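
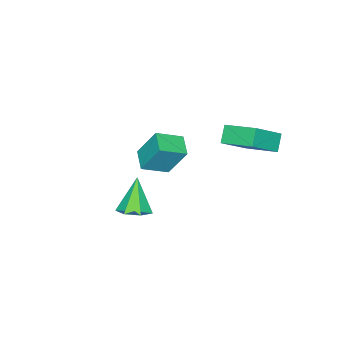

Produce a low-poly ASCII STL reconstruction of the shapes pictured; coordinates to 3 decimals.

solid 
facet normal 0.413 0.239 -0.879
outer loop
vertex 3.567 0.183 -0.462
vertex 2.686 0.143 -0.887
vertex 3.128 0.911 -0.47
endloop
endfacet
facet normal 0.533 0.330 0.779
outer loop
vertex 3.567 0.183 -0.462
vertex 3.128 0.911 -0.47
vertex 1.814 -0.363 0.967
endloop
endfacet
facet normal 0.412 0.240 -0.879
outer loop
vertex 3.128 0.911 -0.47
vertex 2.686 0.143 -0.887
vertex 2.355 1.06 -0.792
endloop
endfacet
facet normal -0.101 0.788 0.607
outer loop
vertex 3.128 0.911 -0.47
vertex 2.355 1.06 -0.792
vertex 1.814 -0.363 0.967
endloop
endfacet
facet normal 0.413 0.240 -0.879
outer loop
vertex 2.355 1.06 -0.792
vertex 2.686 0.143 -0.887
vertex 1.831 0.518 -1.186
endloop
endfacet
facet normal -0.778 0.583 0.233
outer loop
vertex 2.355 1.06 -0.792
vertex 1.831 0.518 -1.186
vertex 1.814 -0.363 0.967
endloop
endfacet
facet normal 0.413 0.240 -0.879
outer loop
vertex 1.831 0.518 -1.186
vertex 2.686 0.143 -0.887
vertex 1.951 -0.306 -1.355
endloop
endfacet
facet normal -0.989 -0.131 -0.062
outer loop
vertex 1.831 0.518 -1.186
vertex 1.951 -0.306 -1.355
vertex 1.814 -0.363 0.967
endloop
endfacet
facet normal 0.414 0.239 -0.879
outer loop
vertex 1.951 -0.306 -1.355
vertex 2.686 0.143 -0.887
vertex 2.623 -0.793 -1.171
endloop
endfacet
facet normal -0.576 -0.816 -0.054
outer loop
vertex 1.951 -0.306 -1.355
vertex 2.623 -0.793 -1.171
vertex 1.814 -0.363 0.967
endloop
endfacet
facet normal 0.412 0.239 -0.879
outer loop
vertex 2.623 -0.793 -1.171
vertex 2.686 0.143 -0.887
vertex 3.343 -0.575 -0.774
endloop
endfacet
facet normal 0.152 -0.956 0.250
outer loop
vertex 2.623 -0.793 -1.171
vertex 3.343 -0.575 -0.774
vertex 1.814 -0.363 0.967
endloop
endfacet
facet normal 0.413 0.240 -0.879
outer loop
vertex 3.343 -0.575 -0.774
vertex 2.686 0.143 -0.887
vertex 3.567 0.183 -0.462
endloop
endfacet
facet normal 0.645 -0.446 0.621
outer loop
vertex 3.343 -0.575 -0.774
vertex 3.567 0.183 -0.462
vertex 1.814 -0.363 0.967
endloop
endfacet
facet normal -0.648 -0.712 0.272
outer loop
vertex -2.678 -2.745 0.232
vertex -3.94 -1.861 -0.462
vertex -2.349 -3.772 -1.674
endloop
endfacet
facet normal 0.746 -0.524 0.411
outer loop
vertex -1.48 -2.819 -2.038
vertex -2.678 -2.745 0.232
vertex -2.349 -3.772 -1.674
endloop
endfacet
facet normal -0.648 -0.712 0.272
outer loop
vertex -2.349 -3.772 -1.674
vertex -3.94 -1.861 -0.462
vertex -3.611 -2.888 -2.368
endloop
endfacet
facet normal 0.150 -0.469 -0.870
outer loop
vertex -3.611 -2.888 -2.368
vertex -1.48 -2.819 -2.038
vertex -2.349 -3.772 -1.674
endloop
endfacet
facet normal -0.150 0.469 0.870
outer loop
vertex -2.678 -2.745 0.232
vertex -3.071 -0.908 -0.826
vertex -3.94 -1.861 -0.462
endloop
endfacet
facet normal 0.746 -0.524 0.411
outer loop
vertex -1.809 -1.792 -0.132
vertex -2.678 -2.745 0.232
vertex -1.48 -2.819 -2.038
endloop
endfacet
facet normal -0.150 0.469 0.870
outer loop
vertex -1.809 -1.792 -0.132
vertex -3.071 -0.908 -0.826
vertex -2.678 -2.745 0.232
endloop
endfacet
facet normal -0.746 0.524 -0.411
outer loop
vertex -3.94 -1.861 -0.462
vertex -3.071 -0.908 -0.826
vertex -3.611 -2.888 -2.368
endloop
endfacet
facet normal 0.150 -0.469 -0.870
outer loop
vertex -2.742 -1.935 -2.732
vertex -1.48 -2.819 -2.038
vertex -3.611 -2.888 -2.368
endloop
endfacet
facet normal -0.746 0.524 -0.411
outer loop
vertex -3.611 -2.888 -2.368
vertex -3.071 -0.908 -0.826
vertex -2.742 -1.935 -2.732
endloop
endfacet
facet normal 0.648 0.712 -0.272
outer loop
vertex -2.742 -1.935 -2.732
vertex -1.809 -1.792 -0.132
vertex -1.48 -2.819 -2.038
endloop
endfacet
facet normal 0.648 0.712 -0.272
outer loop
vertex -3.071 -0.908 -0.826
vertex -1.809 -1.792 -0.132
vertex -2.742 -1.935 -2.732
endloop
endfacet
facet normal -0.648 -0.276 0.710
outer loop
vertex -3.487 1.21 2.461
vertex -3.516 3.204 3.209
vertex -5.116 1.677 1.154
endloop
endfacet
facet normal 0.013 -0.936 -0.351
outer loop
vertex -4.364 1.996 0.331
vertex -3.487 1.21 2.461
vertex -5.116 1.677 1.154
endloop
endfacet
facet normal -0.648 -0.276 0.710
outer loop
vertex -5.116 1.677 1.154
vertex -3.516 3.204 3.209
vertex -5.145 3.671 1.902
endloop
endfacet
facet normal -0.761 0.218 -0.611
outer loop
vertex -5.145 3.671 1.902
vertex -4.364 1.996 0.331
vertex -5.116 1.677 1.154
endloop
endfacet
facet normal 0.761 -0.218 0.611
outer loop
vertex -3.487 1.21 2.461
vertex -2.764 3.523 2.386
vertex -3.516 3.204 3.209
endloop
endfacet
facet normal 0.013 -0.936 -0.351
outer loop
vertex -2.735 1.529 1.638
vertex -3.487 1.21 2.461
vertex -4.364 1.996 0.331
endloop
endfacet
facet normal 0.761 -0.218 0.611
outer loop
vertex -2.735 1.529 1.638
vertex -2.764 3.523 2.386
vertex -3.487 1.21 2.461
endloop
endfacet
facet normal -0.013 0.936 0.351
outer loop
vertex -3.516 3.204 3.209
vertex -2.764 3.523 2.386
vertex -5.145 3.671 1.902
endloop
endfacet
facet normal -0.761 0.218 -0.611
outer loop
vertex -4.393 3.99 1.079
vertex -4.364 1.996 0.331
vertex -5.145 3.671 1.902
endloop
endfacet
facet normal -0.013 0.936 0.351
outer loop
vertex -5.145 3.671 1.902
vertex -2.764 3.523 2.386
vertex -4.393 3.99 1.079
endloop
endfacet
facet normal 0.648 0.276 -0.710
outer loop
vertex -4.393 3.99 1.079
vertex -2.735 1.529 1.638
vertex -4.364 1.996 0.331
endloop
endfacet
facet normal 0.648 0.276 -0.710
outer loop
vertex -2.764 3.523 2.386
vertex -2.735 1.529 1.638
vertex -4.393 3.99 1.079
endloop
endfacet

endsolid


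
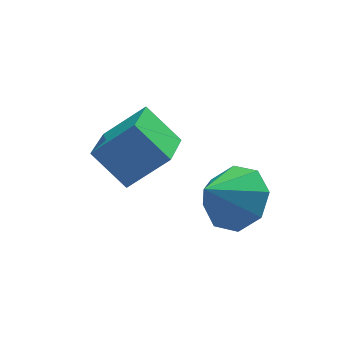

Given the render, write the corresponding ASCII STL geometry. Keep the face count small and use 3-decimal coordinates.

solid 
facet normal -0.535 0.525 0.662
outer loop
vertex -2.84 -1.309 0.688
vertex -2.246 -0.082 0.195
vertex -3.905 -1.18 -0.274
endloop
endfacet
facet normal -0.410 -0.846 0.340
outer loop
vertex -3.194 -1.878 -1.155
vertex -2.84 -1.309 0.688
vertex -3.905 -1.18 -0.274
endloop
endfacet
facet normal -0.535 0.525 0.662
outer loop
vertex -3.905 -1.18 -0.274
vertex -2.246 -0.082 0.195
vertex -3.311 0.047 -0.767
endloop
endfacet
facet normal -0.739 0.090 -0.668
outer loop
vertex -3.311 0.047 -0.767
vertex -3.194 -1.878 -1.155
vertex -3.905 -1.18 -0.274
endloop
endfacet
facet normal 0.739 -0.090 0.668
outer loop
vertex -2.84 -1.309 0.688
vertex -1.535 -0.78 -0.686
vertex -2.246 -0.082 0.195
endloop
endfacet
facet normal -0.410 -0.846 0.340
outer loop
vertex -2.129 -2.007 -0.193
vertex -2.84 -1.309 0.688
vertex -3.194 -1.878 -1.155
endloop
endfacet
facet normal 0.739 -0.090 0.668
outer loop
vertex -2.129 -2.007 -0.193
vertex -1.535 -0.78 -0.686
vertex -2.84 -1.309 0.688
endloop
endfacet
facet normal 0.410 0.846 -0.340
outer loop
vertex -2.246 -0.082 0.195
vertex -1.535 -0.78 -0.686
vertex -3.311 0.047 -0.767
endloop
endfacet
facet normal -0.739 0.090 -0.668
outer loop
vertex -2.6 -0.651 -1.648
vertex -3.194 -1.878 -1.155
vertex -3.311 0.047 -0.767
endloop
endfacet
facet normal 0.410 0.846 -0.340
outer loop
vertex -3.311 0.047 -0.767
vertex -1.535 -0.78 -0.686
vertex -2.6 -0.651 -1.648
endloop
endfacet
facet normal 0.535 -0.525 -0.662
outer loop
vertex -2.6 -0.651 -1.648
vertex -2.129 -2.007 -0.193
vertex -3.194 -1.878 -1.155
endloop
endfacet
facet normal 0.535 -0.525 -0.662
outer loop
vertex -1.535 -0.78 -0.686
vertex -2.129 -2.007 -0.193
vertex -2.6 -0.651 -1.648
endloop
endfacet
facet normal 0.670 0.263 -0.695
outer loop
vertex 0.167 -2.642 -1.461
vertex -0.538 -2.189 -1.969
vertex 0.089 -1.923 -1.264
endloop
endfacet
facet normal 0.247 -0.231 0.941
outer loop
vertex 0.167 -2.642 -1.461
vertex 0.089 -1.923 -1.264
vertex -1.462 -2.551 -1.011
endloop
endfacet
facet normal 0.670 0.262 -0.695
outer loop
vertex 0.089 -1.923 -1.264
vertex -0.538 -2.189 -1.969
vertex -0.356 -1.359 -1.48
endloop
endfacet
facet normal 0.006 0.362 0.932
outer loop
vertex 0.089 -1.923 -1.264
vertex -0.356 -1.359 -1.48
vertex -1.462 -2.551 -1.011
endloop
endfacet
facet normal 0.670 0.262 -0.695
outer loop
vertex -0.356 -1.359 -1.48
vertex -0.538 -2.189 -1.969
vertex -0.908 -1.281 -1.983
endloop
endfacet
facet normal -0.454 0.658 0.601
outer loop
vertex -0.356 -1.359 -1.48
vertex -0.908 -1.281 -1.983
vertex -1.462 -2.551 -1.011
endloop
endfacet
facet normal 0.670 0.262 -0.694
outer loop
vertex -0.908 -1.281 -1.983
vertex -0.538 -2.189 -1.969
vertex -1.242 -1.735 -2.477
endloop
endfacet
facet normal -0.864 0.484 0.140
outer loop
vertex -0.908 -1.281 -1.983
vertex -1.242 -1.735 -2.477
vertex -1.462 -2.551 -1.011
endloop
endfacet
facet normal 0.670 0.263 -0.694
outer loop
vertex -1.242 -1.735 -2.477
vertex -0.538 -2.189 -1.969
vertex -1.164 -2.455 -2.674
endloop
endfacet
facet normal -0.982 -0.057 -0.179
outer loop
vertex -1.242 -1.735 -2.477
vertex -1.164 -2.455 -2.674
vertex -1.462 -2.551 -1.011
endloop
endfacet
facet normal 0.670 0.263 -0.694
outer loop
vertex -1.164 -2.455 -2.674
vertex -0.538 -2.189 -1.969
vertex -0.719 -3.018 -2.458
endloop
endfacet
facet normal -0.740 -0.650 -0.170
outer loop
vertex -1.164 -2.455 -2.674
vertex -0.719 -3.018 -2.458
vertex -1.462 -2.551 -1.011
endloop
endfacet
facet normal 0.670 0.263 -0.694
outer loop
vertex -0.719 -3.018 -2.458
vertex -0.538 -2.189 -1.969
vertex -0.168 -3.096 -1.956
endloop
endfacet
facet normal -0.281 -0.946 0.161
outer loop
vertex -0.719 -3.018 -2.458
vertex -0.168 -3.096 -1.956
vertex -1.462 -2.551 -1.011
endloop
endfacet
facet normal 0.670 0.263 -0.695
outer loop
vertex -0.168 -3.096 -1.956
vertex -0.538 -2.189 -1.969
vertex 0.167 -2.642 -1.461
endloop
endfacet
facet normal 0.129 -0.773 0.622
outer loop
vertex -0.168 -3.096 -1.956
vertex 0.167 -2.642 -1.461
vertex -1.462 -2.551 -1.011
endloop
endfacet

endsolid


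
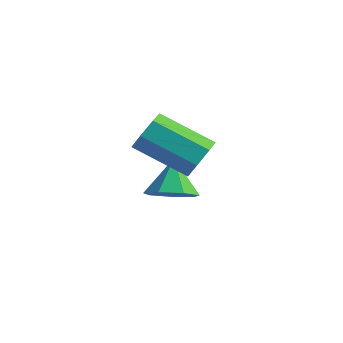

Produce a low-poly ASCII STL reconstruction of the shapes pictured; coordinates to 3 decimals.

solid 
facet normal 0.846 0.251 -0.470
outer loop
vertex 1.52 -3.028 3.222
vertex 1.08 -2.831 2.535
vertex 1.292 -2.337 3.18
endloop
endfacet
facet normal 0.431 0.196 0.881
outer loop
vertex 1.52 -3.028 3.222
vertex 1.292 -2.337 3.18
vertex -0.299 -3.566 4.233
endloop
endfacet
facet normal 0.431 0.196 0.881
outer loop
vertex -0.299 -3.566 4.233
vertex 1.292 -2.337 3.18
vertex -0.527 -2.875 4.191
endloop
endfacet
facet normal -0.846 -0.251 0.471
outer loop
vertex -0.299 -3.566 4.233
vertex -0.527 -2.875 4.191
vertex -0.74 -3.369 3.545
endloop
endfacet
facet normal 0.846 0.251 -0.470
outer loop
vertex 1.292 -2.337 3.18
vertex 1.08 -2.831 2.535
vertex 0.904 -2.018 2.652
endloop
endfacet
facet normal 0.025 0.864 0.504
outer loop
vertex 1.292 -2.337 3.18
vertex 0.904 -2.018 2.652
vertex -0.527 -2.875 4.191
endloop
endfacet
facet normal 0.025 0.864 0.504
outer loop
vertex -0.527 -2.875 4.191
vertex 0.904 -2.018 2.652
vertex -0.915 -2.556 3.663
endloop
endfacet
facet normal -0.846 -0.250 0.470
outer loop
vertex -0.527 -2.875 4.191
vertex -0.915 -2.556 3.663
vertex -0.74 -3.369 3.545
endloop
endfacet
facet normal 0.847 0.251 -0.469
outer loop
vertex 0.904 -2.018 2.652
vertex 1.08 -2.831 2.535
vertex 0.649 -2.311 2.035
endloop
endfacet
facet normal -0.401 0.881 -0.253
outer loop
vertex 0.904 -2.018 2.652
vertex 0.649 -2.311 2.035
vertex -0.915 -2.556 3.663
endloop
endfacet
facet normal -0.400 0.881 -0.252
outer loop
vertex -0.915 -2.556 3.663
vertex 0.649 -2.311 2.035
vertex -1.171 -2.849 3.046
endloop
endfacet
facet normal -0.846 -0.250 0.470
outer loop
vertex -0.915 -2.556 3.663
vertex -1.171 -2.849 3.046
vertex -0.74 -3.369 3.545
endloop
endfacet
facet normal 0.847 0.250 -0.470
outer loop
vertex 0.649 -2.311 2.035
vertex 1.08 -2.831 2.535
vertex 0.718 -2.995 1.795
endloop
endfacet
facet normal -0.524 0.234 -0.819
outer loop
vertex 0.649 -2.311 2.035
vertex 0.718 -2.995 1.795
vertex -1.171 -2.849 3.046
endloop
endfacet
facet normal -0.524 0.234 -0.819
outer loop
vertex -1.171 -2.849 3.046
vertex 0.718 -2.995 1.795
vertex -1.102 -3.534 2.806
endloop
endfacet
facet normal -0.846 -0.250 0.470
outer loop
vertex -1.171 -2.849 3.046
vertex -1.102 -3.534 2.806
vertex -0.74 -3.369 3.545
endloop
endfacet
facet normal 0.847 0.250 -0.470
outer loop
vertex 0.718 -2.995 1.795
vertex 1.08 -2.831 2.535
vertex 1.059 -3.556 2.111
endloop
endfacet
facet normal -0.253 -0.587 -0.769
outer loop
vertex 0.718 -2.995 1.795
vertex 1.059 -3.556 2.111
vertex -1.102 -3.534 2.806
endloop
endfacet
facet normal -0.253 -0.587 -0.769
outer loop
vertex -1.102 -3.534 2.806
vertex 1.059 -3.556 2.111
vertex -0.76 -4.095 3.122
endloop
endfacet
facet normal -0.846 -0.251 0.470
outer loop
vertex -1.102 -3.534 2.806
vertex -0.76 -4.095 3.122
vertex -0.74 -3.369 3.545
endloop
endfacet
facet normal 0.846 0.251 -0.471
outer loop
vertex 1.059 -3.556 2.111
vertex 1.08 -2.831 2.535
vertex 1.417 -3.57 2.747
endloop
endfacet
facet normal 0.209 -0.968 -0.139
outer loop
vertex 1.059 -3.556 2.111
vertex 1.417 -3.57 2.747
vertex -0.76 -4.095 3.122
endloop
endfacet
facet normal 0.209 -0.968 -0.139
outer loop
vertex -0.76 -4.095 3.122
vertex 1.417 -3.57 2.747
vertex -0.403 -4.109 3.757
endloop
endfacet
facet normal -0.846 -0.251 0.470
outer loop
vertex -0.76 -4.095 3.122
vertex -0.403 -4.109 3.757
vertex -0.74 -3.369 3.545
endloop
endfacet
facet normal 0.846 0.251 -0.470
outer loop
vertex 1.417 -3.57 2.747
vertex 1.08 -2.831 2.535
vertex 1.52 -3.028 3.222
endloop
endfacet
facet normal 0.513 -0.619 0.595
outer loop
vertex 1.417 -3.57 2.747
vertex 1.52 -3.028 3.222
vertex -0.403 -4.109 3.757
endloop
endfacet
facet normal 0.513 -0.619 0.594
outer loop
vertex -0.403 -4.109 3.757
vertex 1.52 -3.028 3.222
vertex -0.299 -3.566 4.233
endloop
endfacet
facet normal -0.846 -0.250 0.471
outer loop
vertex -0.403 -4.109 3.757
vertex -0.299 -3.566 4.233
vertex -0.74 -3.369 3.545
endloop
endfacet
facet normal 0.303 -0.522 -0.797
outer loop
vertex -0.433 -1.634 -0.183
vertex -1.184 -1.277 -0.702
vertex -0.281 -0.909 -0.6
endloop
endfacet
facet normal 0.665 0.262 0.699
outer loop
vertex -0.433 -1.634 -0.183
vertex -0.281 -0.909 -0.6
vertex -1.656 -0.463 0.542
endloop
endfacet
facet normal 0.302 -0.521 -0.798
outer loop
vertex -0.281 -0.909 -0.6
vertex -1.184 -1.277 -0.702
vertex -0.809 -0.46 -1.093
endloop
endfacet
facet normal 0.481 0.840 0.251
outer loop
vertex -0.281 -0.909 -0.6
vertex -0.809 -0.46 -1.093
vertex -1.656 -0.463 0.542
endloop
endfacet
facet normal 0.303 -0.521 -0.798
outer loop
vertex -0.809 -0.46 -1.093
vertex -1.184 -1.277 -0.702
vertex -1.618 -0.626 -1.292
endloop
endfacet
facet normal -0.179 0.980 -0.091
outer loop
vertex -0.809 -0.46 -1.093
vertex -1.618 -0.626 -1.292
vertex -1.656 -0.463 0.542
endloop
endfacet
facet normal 0.303 -0.521 -0.798
outer loop
vertex -1.618 -0.626 -1.292
vertex -1.184 -1.277 -0.702
vertex -2.101 -1.282 -1.047
endloop
endfacet
facet normal -0.815 0.575 -0.068
outer loop
vertex -1.618 -0.626 -1.292
vertex -2.101 -1.282 -1.047
vertex -1.656 -0.463 0.542
endloop
endfacet
facet normal 0.303 -0.521 -0.798
outer loop
vertex -2.101 -1.282 -1.047
vertex -1.184 -1.277 -0.702
vertex -1.893 -1.934 -0.542
endloop
endfacet
facet normal -0.951 -0.069 0.302
outer loop
vertex -2.101 -1.282 -1.047
vertex -1.893 -1.934 -0.542
vertex -1.656 -0.463 0.542
endloop
endfacet
facet normal 0.303 -0.521 -0.798
outer loop
vertex -1.893 -1.934 -0.542
vertex -1.184 -1.277 -0.702
vertex -1.15 -2.091 -0.158
endloop
endfacet
facet normal -0.482 -0.468 0.741
outer loop
vertex -1.893 -1.934 -0.542
vertex -1.15 -2.091 -0.158
vertex -1.656 -0.463 0.542
endloop
endfacet
facet normal 0.304 -0.521 -0.798
outer loop
vertex -1.15 -2.091 -0.158
vertex -1.184 -1.277 -0.702
vertex -0.433 -1.634 -0.183
endloop
endfacet
facet normal 0.236 -0.321 0.917
outer loop
vertex -1.15 -2.091 -0.158
vertex -0.433 -1.634 -0.183
vertex -1.656 -0.463 0.542
endloop
endfacet

endsolid


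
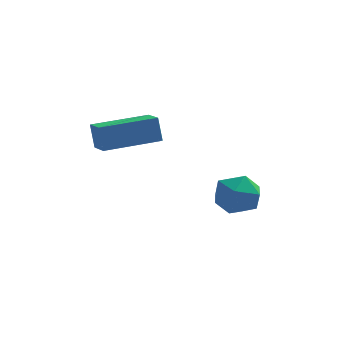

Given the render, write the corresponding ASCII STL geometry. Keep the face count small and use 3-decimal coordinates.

solid 
facet normal -0.907 -0.418 -0.057
outer loop
vertex -1.268 -2.865 4.202
vertex -1.647 -2.005 3.923
vertex -1.106 -3.091 3.283
endloop
endfacet
facet normal 0.387 -0.877 0.284
outer loop
vertex 0.707 -2.255 3.397
vertex -1.268 -2.865 4.202
vertex -1.106 -3.091 3.283
endloop
endfacet
facet normal -0.907 -0.418 -0.057
outer loop
vertex -1.106 -3.091 3.283
vertex -1.647 -2.005 3.923
vertex -1.485 -2.231 3.004
endloop
endfacet
facet normal 0.169 -0.236 -0.957
outer loop
vertex -1.485 -2.231 3.004
vertex 0.707 -2.255 3.397
vertex -1.106 -3.091 3.283
endloop
endfacet
facet normal -0.169 0.236 0.957
outer loop
vertex -1.268 -2.865 4.202
vertex 0.166 -1.169 4.037
vertex -1.647 -2.005 3.923
endloop
endfacet
facet normal 0.387 -0.877 0.284
outer loop
vertex 0.545 -2.029 4.316
vertex -1.268 -2.865 4.202
vertex 0.707 -2.255 3.397
endloop
endfacet
facet normal -0.169 0.236 0.957
outer loop
vertex 0.545 -2.029 4.316
vertex 0.166 -1.169 4.037
vertex -1.268 -2.865 4.202
endloop
endfacet
facet normal -0.387 0.877 -0.284
outer loop
vertex -1.647 -2.005 3.923
vertex 0.166 -1.169 4.037
vertex -1.485 -2.231 3.004
endloop
endfacet
facet normal 0.169 -0.236 -0.957
outer loop
vertex 0.328 -1.395 3.118
vertex 0.707 -2.255 3.397
vertex -1.485 -2.231 3.004
endloop
endfacet
facet normal -0.387 0.877 -0.284
outer loop
vertex -1.485 -2.231 3.004
vertex 0.166 -1.169 4.037
vertex 0.328 -1.395 3.118
endloop
endfacet
facet normal 0.907 0.418 0.057
outer loop
vertex 0.328 -1.395 3.118
vertex 0.545 -2.029 4.316
vertex 0.707 -2.255 3.397
endloop
endfacet
facet normal 0.907 0.418 0.057
outer loop
vertex 0.166 -1.169 4.037
vertex 0.545 -2.029 4.316
vertex 0.328 -1.395 3.118
endloop
endfacet
facet normal -0.993 -0.027 0.111
outer loop
vertex 2.32 -0.317 -0.052
vertex 2.357 -1.246 0.056
vertex 2.425 -0.684 0.802
endloop
endfacet
facet normal -0.727 0.593 0.344
outer loop
vertex 2.32 -0.317 -0.052
vertex 2.425 -0.684 0.802
vertex 2.921 0.069 0.552
endloop
endfacet
facet normal -0.382 0.903 -0.196
outer loop
vertex 2.32 -0.317 -0.052
vertex 2.921 0.069 0.552
vertex 3.159 -0.026 -0.348
endloop
endfacet
facet normal -0.435 0.475 -0.765
outer loop
vertex 2.32 -0.317 -0.052
vertex 3.159 -0.026 -0.348
vertex 2.81 -0.839 -0.654
endloop
endfacet
facet normal -0.812 -0.099 -0.575
outer loop
vertex 2.32 -0.317 -0.052
vertex 2.81 -0.839 -0.654
vertex 2.357 -1.246 0.056
endloop
endfacet
facet normal -0.251 0.450 0.857
outer loop
vertex 2.921 0.069 0.552
vertex 2.425 -0.684 0.802
vertex 3.33 -0.621 1.034
endloop
endfacet
facet normal -0.682 -0.553 0.479
outer loop
vertex 2.425 -0.684 0.802
vertex 2.357 -1.246 0.056
vertex 2.981 -1.434 0.728
endloop
endfacet
facet normal -0.388 -0.671 -0.632
outer loop
vertex 2.357 -1.246 0.056
vertex 2.81 -0.839 -0.654
vertex 3.219 -1.529 -0.172
endloop
endfacet
facet normal 0.223 0.258 -0.940
outer loop
vertex 2.81 -0.839 -0.654
vertex 3.159 -0.026 -0.348
vertex 3.715 -0.776 -0.422
endloop
endfacet
facet normal 0.307 0.951 -0.019
outer loop
vertex 3.159 -0.026 -0.348
vertex 2.921 0.069 0.552
vertex 3.783 -0.214 0.324
endloop
endfacet
facet normal 0.435 -0.475 0.765
outer loop
vertex 3.82 -1.143 0.432
vertex 3.33 -0.621 1.034
vertex 2.981 -1.434 0.728
endloop
endfacet
facet normal 0.382 -0.903 0.196
outer loop
vertex 3.82 -1.143 0.432
vertex 2.981 -1.434 0.728
vertex 3.219 -1.529 -0.172
endloop
endfacet
facet normal 0.727 -0.593 -0.344
outer loop
vertex 3.82 -1.143 0.432
vertex 3.219 -1.529 -0.172
vertex 3.715 -0.776 -0.422
endloop
endfacet
facet normal 0.993 0.027 -0.111
outer loop
vertex 3.82 -1.143 0.432
vertex 3.715 -0.776 -0.422
vertex 3.783 -0.214 0.324
endloop
endfacet
facet normal 0.812 0.099 0.575
outer loop
vertex 3.82 -1.143 0.432
vertex 3.783 -0.214 0.324
vertex 3.33 -0.621 1.034
endloop
endfacet
facet normal -0.223 -0.258 0.940
outer loop
vertex 2.981 -1.434 0.728
vertex 3.33 -0.621 1.034
vertex 2.425 -0.684 0.802
endloop
endfacet
facet normal -0.307 -0.951 0.019
outer loop
vertex 3.219 -1.529 -0.172
vertex 2.981 -1.434 0.728
vertex 2.357 -1.246 0.056
endloop
endfacet
facet normal 0.251 -0.450 -0.857
outer loop
vertex 3.715 -0.776 -0.422
vertex 3.219 -1.529 -0.172
vertex 2.81 -0.839 -0.654
endloop
endfacet
facet normal 0.682 0.553 -0.479
outer loop
vertex 3.783 -0.214 0.324
vertex 3.715 -0.776 -0.422
vertex 3.159 -0.026 -0.348
endloop
endfacet
facet normal 0.388 0.671 0.632
outer loop
vertex 3.33 -0.621 1.034
vertex 3.783 -0.214 0.324
vertex 2.921 0.069 0.552
endloop
endfacet

endsolid


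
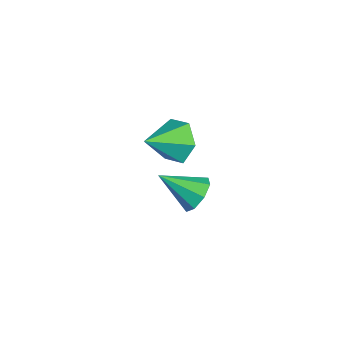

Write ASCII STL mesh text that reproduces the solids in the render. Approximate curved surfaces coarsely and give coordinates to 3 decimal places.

solid 
facet normal -0.301 0.822 -0.483
outer loop
vertex -0.187 0.006 -2.105
vertex -0.834 -0.421 -2.429
vertex -0.92 -0.021 -1.695
endloop
endfacet
facet normal 0.482 0.113 0.869
outer loop
vertex -0.187 0.006 -2.105
vertex -0.92 -0.021 -1.695
vertex -0.426 -1.539 -1.771
endloop
endfacet
facet normal -0.300 0.823 -0.483
outer loop
vertex -0.92 -0.021 -1.695
vertex -0.834 -0.421 -2.429
vertex -1.567 -0.447 -2.019
endloop
endfacet
facet normal -0.355 -0.162 0.921
outer loop
vertex -0.92 -0.021 -1.695
vertex -1.567 -0.447 -2.019
vertex -0.426 -1.539 -1.771
endloop
endfacet
facet normal -0.300 0.822 -0.484
outer loop
vertex -1.567 -0.447 -2.019
vertex -0.834 -0.421 -2.429
vertex -1.481 -0.848 -2.753
endloop
endfacet
facet normal -0.695 -0.662 0.280
outer loop
vertex -1.567 -0.447 -2.019
vertex -1.481 -0.848 -2.753
vertex -0.426 -1.539 -1.771
endloop
endfacet
facet normal -0.300 0.822 -0.484
outer loop
vertex -1.481 -0.848 -2.753
vertex -0.834 -0.421 -2.429
vertex -0.748 -0.821 -3.162
endloop
endfacet
facet normal -0.198 -0.889 -0.413
outer loop
vertex -1.481 -0.848 -2.753
vertex -0.748 -0.821 -3.162
vertex -0.426 -1.539 -1.771
endloop
endfacet
facet normal -0.300 0.822 -0.484
outer loop
vertex -0.748 -0.821 -3.162
vertex -0.834 -0.421 -2.429
vertex -0.101 -0.394 -2.838
endloop
endfacet
facet normal 0.638 -0.614 -0.465
outer loop
vertex -0.748 -0.821 -3.162
vertex -0.101 -0.394 -2.838
vertex -0.426 -1.539 -1.771
endloop
endfacet
facet normal -0.300 0.822 -0.484
outer loop
vertex -0.101 -0.394 -2.838
vertex -0.834 -0.421 -2.429
vertex -0.187 0.006 -2.105
endloop
endfacet
facet normal 0.978 -0.113 0.176
outer loop
vertex -0.101 -0.394 -2.838
vertex -0.187 0.006 -2.105
vertex -0.426 -1.539 -1.771
endloop
endfacet
facet normal 0.315 0.770 -0.555
outer loop
vertex 3.168 -1.07 -1.635
vertex 2.816 -0.663 -1.27
vertex 3.423 -0.894 -1.246
endloop
endfacet
facet normal 0.605 -0.796 -0.036
outer loop
vertex 3.168 -1.07 -1.635
vertex 3.423 -0.894 -1.246
vertex 2.384 -1.717 -0.51
endloop
endfacet
facet normal 0.315 0.769 -0.556
outer loop
vertex 3.423 -0.894 -1.246
vertex 2.816 -0.663 -1.27
vertex 3.323 -0.582 -0.871
endloop
endfacet
facet normal 0.723 -0.424 0.546
outer loop
vertex 3.423 -0.894 -1.246
vertex 3.323 -0.582 -0.871
vertex 2.384 -1.717 -0.51
endloop
endfacet
facet normal 0.314 0.770 -0.555
outer loop
vertex 3.323 -0.582 -0.871
vertex 2.816 -0.663 -1.27
vertex 2.925 -0.318 -0.73
endloop
endfacet
facet normal 0.343 0.015 0.939
outer loop
vertex 3.323 -0.582 -0.871
vertex 2.925 -0.318 -0.73
vertex 2.384 -1.717 -0.51
endloop
endfacet
facet normal 0.314 0.770 -0.555
outer loop
vertex 2.925 -0.318 -0.73
vertex 2.816 -0.663 -1.27
vertex 2.464 -0.256 -0.905
endloop
endfacet
facet normal -0.311 0.264 0.913
outer loop
vertex 2.925 -0.318 -0.73
vertex 2.464 -0.256 -0.905
vertex 2.384 -1.717 -0.51
endloop
endfacet
facet normal 0.315 0.770 -0.555
outer loop
vertex 2.464 -0.256 -0.905
vertex 2.816 -0.663 -1.27
vertex 2.209 -0.432 -1.294
endloop
endfacet
facet normal -0.858 0.177 0.482
outer loop
vertex 2.464 -0.256 -0.905
vertex 2.209 -0.432 -1.294
vertex 2.384 -1.717 -0.51
endloop
endfacet
facet normal 0.315 0.770 -0.555
outer loop
vertex 2.209 -0.432 -1.294
vertex 2.816 -0.663 -1.27
vertex 2.309 -0.743 -1.669
endloop
endfacet
facet normal -0.976 -0.194 -0.100
outer loop
vertex 2.209 -0.432 -1.294
vertex 2.309 -0.743 -1.669
vertex 2.384 -1.717 -0.51
endloop
endfacet
facet normal 0.315 0.770 -0.555
outer loop
vertex 2.309 -0.743 -1.669
vertex 2.816 -0.663 -1.27
vertex 2.706 -1.007 -1.81
endloop
endfacet
facet normal -0.596 -0.633 -0.493
outer loop
vertex 2.309 -0.743 -1.669
vertex 2.706 -1.007 -1.81
vertex 2.384 -1.717 -0.51
endloop
endfacet
facet normal 0.315 0.770 -0.555
outer loop
vertex 2.706 -1.007 -1.81
vertex 2.816 -0.663 -1.27
vertex 3.168 -1.07 -1.635
endloop
endfacet
facet normal 0.057 -0.882 -0.468
outer loop
vertex 2.706 -1.007 -1.81
vertex 3.168 -1.07 -1.635
vertex 2.384 -1.717 -0.51
endloop
endfacet

endsolid


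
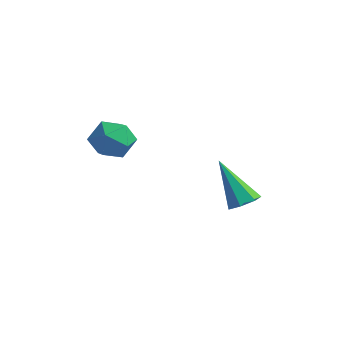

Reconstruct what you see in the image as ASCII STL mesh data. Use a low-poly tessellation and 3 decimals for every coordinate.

solid 
facet normal 0.543 0.055 -0.838
outer loop
vertex 3.46 0.688 -3.333
vertex 2.898 0.728 -3.695
vertex 3.259 1.225 -3.428
endloop
endfacet
facet normal 0.584 0.348 0.733
outer loop
vertex 3.46 0.688 -3.333
vertex 3.259 1.225 -3.428
vertex 1.762 0.612 -1.945
endloop
endfacet
facet normal 0.543 0.055 -0.838
outer loop
vertex 3.259 1.225 -3.428
vertex 2.898 0.728 -3.695
vertex 2.786 1.388 -3.724
endloop
endfacet
facet normal 0.048 0.905 0.422
outer loop
vertex 3.259 1.225 -3.428
vertex 2.786 1.388 -3.724
vertex 1.762 0.612 -1.945
endloop
endfacet
facet normal 0.543 0.055 -0.838
outer loop
vertex 2.786 1.388 -3.724
vertex 2.898 0.728 -3.695
vertex 2.397 1.055 -3.998
endloop
endfacet
facet normal -0.637 0.770 -0.031
outer loop
vertex 2.786 1.388 -3.724
vertex 2.397 1.055 -3.998
vertex 1.762 0.612 -1.945
endloop
endfacet
facet normal 0.543 0.057 -0.838
outer loop
vertex 2.397 1.055 -3.998
vertex 2.898 0.728 -3.695
vertex 2.385 0.475 -4.045
endloop
endfacet
facet normal -0.957 0.043 -0.287
outer loop
vertex 2.397 1.055 -3.998
vertex 2.385 0.475 -4.045
vertex 1.762 0.612 -1.945
endloop
endfacet
facet normal 0.544 0.056 -0.837
outer loop
vertex 2.385 0.475 -4.045
vertex 2.898 0.728 -3.695
vertex 2.759 0.086 -3.828
endloop
endfacet
facet normal -0.669 -0.728 -0.151
outer loop
vertex 2.385 0.475 -4.045
vertex 2.759 0.086 -3.828
vertex 1.762 0.612 -1.945
endloop
endfacet
facet normal 0.543 0.056 -0.838
outer loop
vertex 2.759 0.086 -3.828
vertex 2.898 0.728 -3.695
vertex 3.238 0.181 -3.511
endloop
endfacet
facet normal 0.010 -0.962 0.274
outer loop
vertex 2.759 0.086 -3.828
vertex 3.238 0.181 -3.511
vertex 1.762 0.612 -1.945
endloop
endfacet
facet normal 0.543 0.056 -0.838
outer loop
vertex 3.238 0.181 -3.511
vertex 2.898 0.728 -3.695
vertex 3.46 0.688 -3.333
endloop
endfacet
facet normal 0.567 -0.483 0.667
outer loop
vertex 3.238 0.181 -3.511
vertex 3.46 0.688 -3.333
vertex 1.762 0.612 -1.945
endloop
endfacet
facet normal -0.846 -0.348 0.403
outer loop
vertex 0.026 -3.583 0.356
vertex 0.41 -4.394 0.461
vertex 0.47 -3.778 1.119
endloop
endfacet
facet normal -0.769 0.347 0.536
outer loop
vertex 0.026 -3.583 0.356
vertex 0.47 -3.778 1.119
vertex 0.568 -2.966 0.734
endloop
endfacet
facet normal -0.721 0.688 -0.089
outer loop
vertex 0.026 -3.583 0.356
vertex 0.568 -2.966 0.734
vertex 0.57 -3.08 -0.163
endloop
endfacet
facet normal -0.767 0.202 -0.609
outer loop
vertex 0.026 -3.583 0.356
vertex 0.57 -3.08 -0.163
vertex 0.472 -3.963 -0.332
endloop
endfacet
facet normal -0.845 -0.440 -0.305
outer loop
vertex 0.026 -3.583 0.356
vertex 0.472 -3.963 -0.332
vertex 0.41 -4.394 0.461
endloop
endfacet
facet normal -0.153 0.438 0.886
outer loop
vertex 0.568 -2.966 0.734
vertex 0.47 -3.778 1.119
vertex 1.288 -3.397 1.072
endloop
endfacet
facet normal -0.279 -0.688 0.670
outer loop
vertex 0.47 -3.778 1.119
vertex 0.41 -4.394 0.461
vertex 1.19 -4.28 0.903
endloop
endfacet
facet normal -0.277 -0.835 -0.476
outer loop
vertex 0.41 -4.394 0.461
vertex 0.472 -3.963 -0.332
vertex 1.192 -4.394 0.006
endloop
endfacet
facet normal -0.150 0.202 -0.968
outer loop
vertex 0.472 -3.963 -0.332
vertex 0.57 -3.08 -0.163
vertex 1.29 -3.582 -0.379
endloop
endfacet
facet normal -0.073 0.989 -0.126
outer loop
vertex 0.57 -3.08 -0.163
vertex 0.568 -2.966 0.734
vertex 1.35 -2.966 0.279
endloop
endfacet
facet normal 0.767 -0.202 0.609
outer loop
vertex 1.734 -3.777 0.384
vertex 1.288 -3.397 1.072
vertex 1.19 -4.28 0.903
endloop
endfacet
facet normal 0.721 -0.688 0.089
outer loop
vertex 1.734 -3.777 0.384
vertex 1.19 -4.28 0.903
vertex 1.192 -4.394 0.006
endloop
endfacet
facet normal 0.769 -0.347 -0.536
outer loop
vertex 1.734 -3.777 0.384
vertex 1.192 -4.394 0.006
vertex 1.29 -3.582 -0.379
endloop
endfacet
facet normal 0.846 0.348 -0.403
outer loop
vertex 1.734 -3.777 0.384
vertex 1.29 -3.582 -0.379
vertex 1.35 -2.966 0.279
endloop
endfacet
facet normal 0.845 0.440 0.305
outer loop
vertex 1.734 -3.777 0.384
vertex 1.35 -2.966 0.279
vertex 1.288 -3.397 1.072
endloop
endfacet
facet normal 0.150 -0.202 0.968
outer loop
vertex 1.19 -4.28 0.903
vertex 1.288 -3.397 1.072
vertex 0.47 -3.778 1.119
endloop
endfacet
facet normal 0.073 -0.989 0.126
outer loop
vertex 1.192 -4.394 0.006
vertex 1.19 -4.28 0.903
vertex 0.41 -4.394 0.461
endloop
endfacet
facet normal 0.153 -0.438 -0.886
outer loop
vertex 1.29 -3.582 -0.379
vertex 1.192 -4.394 0.006
vertex 0.472 -3.963 -0.332
endloop
endfacet
facet normal 0.279 0.688 -0.670
outer loop
vertex 1.35 -2.966 0.279
vertex 1.29 -3.582 -0.379
vertex 0.57 -3.08 -0.163
endloop
endfacet
facet normal 0.277 0.835 0.476
outer loop
vertex 1.288 -3.397 1.072
vertex 1.35 -2.966 0.279
vertex 0.568 -2.966 0.734
endloop
endfacet

endsolid


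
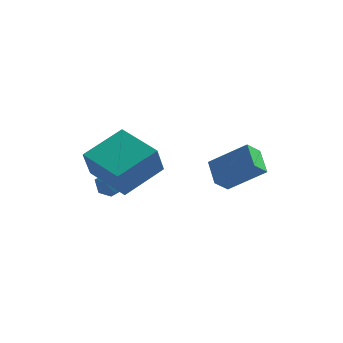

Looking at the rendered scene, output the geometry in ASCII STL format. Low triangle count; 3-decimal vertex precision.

solid 
facet normal -0.802 -0.057 -0.594
outer loop
vertex 2.363 3.149 -0.135
vertex 1.866 4.114 0.444
vertex 2.754 3.699 -0.715
endloop
endfacet
facet normal 0.405 -0.784 -0.471
outer loop
vertex 4.254 3.806 0.396
vertex 2.363 3.149 -0.135
vertex 2.754 3.699 -0.715
endloop
endfacet
facet normal -0.802 -0.058 -0.594
outer loop
vertex 2.754 3.699 -0.715
vertex 1.866 4.114 0.444
vertex 2.256 4.664 -0.136
endloop
endfacet
facet normal 0.439 0.618 -0.652
outer loop
vertex 2.256 4.664 -0.136
vertex 4.254 3.806 0.396
vertex 2.754 3.699 -0.715
endloop
endfacet
facet normal -0.439 -0.618 0.652
outer loop
vertex 2.363 3.149 -0.135
vertex 3.366 4.221 1.555
vertex 1.866 4.114 0.444
endloop
endfacet
facet normal 0.405 -0.784 -0.471
outer loop
vertex 3.864 3.256 0.976
vertex 2.363 3.149 -0.135
vertex 4.254 3.806 0.396
endloop
endfacet
facet normal -0.439 -0.618 0.652
outer loop
vertex 3.864 3.256 0.976
vertex 3.366 4.221 1.555
vertex 2.363 3.149 -0.135
endloop
endfacet
facet normal -0.405 0.784 0.471
outer loop
vertex 1.866 4.114 0.444
vertex 3.366 4.221 1.555
vertex 2.256 4.664 -0.136
endloop
endfacet
facet normal 0.439 0.618 -0.653
outer loop
vertex 3.757 4.771 0.975
vertex 4.254 3.806 0.396
vertex 2.256 4.664 -0.136
endloop
endfacet
facet normal -0.404 0.784 0.471
outer loop
vertex 2.256 4.664 -0.136
vertex 3.366 4.221 1.555
vertex 3.757 4.771 0.975
endloop
endfacet
facet normal 0.803 0.057 0.594
outer loop
vertex 3.757 4.771 0.975
vertex 3.864 3.256 0.976
vertex 4.254 3.806 0.396
endloop
endfacet
facet normal 0.802 0.057 0.595
outer loop
vertex 3.366 4.221 1.555
vertex 3.864 3.256 0.976
vertex 3.757 4.771 0.975
endloop
endfacet
facet normal -0.552 -0.738 -0.389
outer loop
vertex -0.377 -0.439 1.72
vertex -2.025 0.584 2.12
vertex -0.303 0.183 0.435
endloop
endfacet
facet normal 0.832 -0.517 -0.202
outer loop
vertex 0.785 1.636 1.2
vertex -0.377 -0.439 1.72
vertex -0.303 0.183 0.435
endloop
endfacet
facet normal -0.552 -0.738 -0.389
outer loop
vertex -0.303 0.183 0.435
vertex -2.025 0.584 2.12
vertex -1.951 1.206 0.834
endloop
endfacet
facet normal 0.052 0.434 -0.899
outer loop
vertex -1.951 1.206 0.834
vertex 0.785 1.636 1.2
vertex -0.303 0.183 0.435
endloop
endfacet
facet normal -0.052 -0.435 0.899
outer loop
vertex -0.377 -0.439 1.72
vertex -0.937 2.037 2.885
vertex -2.025 0.584 2.12
endloop
endfacet
facet normal 0.832 -0.517 -0.202
outer loop
vertex 0.711 1.014 2.486
vertex -0.377 -0.439 1.72
vertex 0.785 1.636 1.2
endloop
endfacet
facet normal -0.052 -0.435 0.899
outer loop
vertex 0.711 1.014 2.486
vertex -0.937 2.037 2.885
vertex -0.377 -0.439 1.72
endloop
endfacet
facet normal -0.832 0.517 0.202
outer loop
vertex -2.025 0.584 2.12
vertex -0.937 2.037 2.885
vertex -1.951 1.206 0.834
endloop
endfacet
facet normal 0.052 0.435 -0.899
outer loop
vertex -0.863 2.659 1.6
vertex 0.785 1.636 1.2
vertex -1.951 1.206 0.834
endloop
endfacet
facet normal -0.832 0.517 0.202
outer loop
vertex -1.951 1.206 0.834
vertex -0.937 2.037 2.885
vertex -0.863 2.659 1.6
endloop
endfacet
facet normal 0.552 0.738 0.389
outer loop
vertex -0.863 2.659 1.6
vertex 0.711 1.014 2.486
vertex 0.785 1.636 1.2
endloop
endfacet
facet normal 0.552 0.738 0.389
outer loop
vertex -0.937 2.037 2.885
vertex 0.711 1.014 2.486
vertex -0.863 2.659 1.6
endloop
endfacet
facet normal 0.000 0.999 0.037
outer loop
vertex -1.364 2.426 -0.435
vertex -1.756 2.407 0.086
vertex -1.109 2.404 0.165
endloop
endfacet
facet normal 0.614 0.754 -0.233
outer loop
vertex -1.364 2.426 -0.435
vertex -1.109 2.404 0.165
vertex -0.85 2.045 -0.314
endloop
endfacet
facet normal 0.460 0.364 -0.810
outer loop
vertex -1.364 2.426 -0.435
vertex -0.85 2.045 -0.314
vertex -1.337 1.827 -0.689
endloop
endfacet
facet normal -0.250 0.368 -0.895
outer loop
vertex -1.364 2.426 -0.435
vertex -1.337 1.827 -0.689
vertex -1.897 2.05 -0.441
endloop
endfacet
facet normal -0.532 0.760 -0.373
outer loop
vertex -1.364 2.426 -0.435
vertex -1.897 2.05 -0.441
vertex -1.756 2.407 0.086
endloop
endfacet
facet normal 0.912 0.324 0.251
outer loop
vertex -0.85 2.045 -0.314
vertex -1.109 2.404 0.165
vertex -0.923 1.79 0.281
endloop
endfacet
facet normal -0.081 0.720 0.690
outer loop
vertex -1.109 2.404 0.165
vertex -1.756 2.407 0.086
vertex -1.483 2.013 0.529
endloop
endfacet
facet normal -0.943 0.333 0.027
outer loop
vertex -1.756 2.407 0.086
vertex -1.897 2.05 -0.441
vertex -1.97 1.795 0.154
endloop
endfacet
facet normal -0.484 -0.302 -0.821
outer loop
vertex -1.897 2.05 -0.441
vertex -1.337 1.827 -0.689
vertex -1.711 1.436 -0.325
endloop
endfacet
facet normal 0.663 -0.308 -0.682
outer loop
vertex -1.337 1.827 -0.689
vertex -0.85 2.045 -0.314
vertex -1.064 1.433 -0.246
endloop
endfacet
facet normal 0.250 -0.368 0.895
outer loop
vertex -1.456 1.414 0.275
vertex -0.923 1.79 0.281
vertex -1.483 2.013 0.529
endloop
endfacet
facet normal -0.460 -0.364 0.810
outer loop
vertex -1.456 1.414 0.275
vertex -1.483 2.013 0.529
vertex -1.97 1.795 0.154
endloop
endfacet
facet normal -0.614 -0.754 0.233
outer loop
vertex -1.456 1.414 0.275
vertex -1.97 1.795 0.154
vertex -1.711 1.436 -0.325
endloop
endfacet
facet normal -0.000 -0.999 -0.037
outer loop
vertex -1.456 1.414 0.275
vertex -1.711 1.436 -0.325
vertex -1.064 1.433 -0.246
endloop
endfacet
facet normal 0.532 -0.760 0.373
outer loop
vertex -1.456 1.414 0.275
vertex -1.064 1.433 -0.246
vertex -0.923 1.79 0.281
endloop
endfacet
facet normal 0.484 0.302 0.821
outer loop
vertex -1.483 2.013 0.529
vertex -0.923 1.79 0.281
vertex -1.109 2.404 0.165
endloop
endfacet
facet normal -0.663 0.308 0.682
outer loop
vertex -1.97 1.795 0.154
vertex -1.483 2.013 0.529
vertex -1.756 2.407 0.086
endloop
endfacet
facet normal -0.912 -0.324 -0.251
outer loop
vertex -1.711 1.436 -0.325
vertex -1.97 1.795 0.154
vertex -1.897 2.05 -0.441
endloop
endfacet
facet normal 0.081 -0.720 -0.690
outer loop
vertex -1.064 1.433 -0.246
vertex -1.711 1.436 -0.325
vertex -1.337 1.827 -0.689
endloop
endfacet
facet normal 0.943 -0.333 -0.027
outer loop
vertex -0.923 1.79 0.281
vertex -1.064 1.433 -0.246
vertex -0.85 2.045 -0.314
endloop
endfacet

endsolid


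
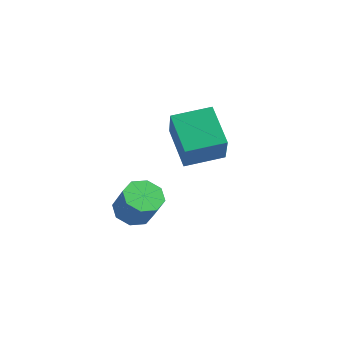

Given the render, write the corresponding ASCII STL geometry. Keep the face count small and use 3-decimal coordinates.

solid 
facet normal -0.519 0.112 -0.847
outer loop
vertex 2.156 0.734 -4.908
vertex 1.522 0.11 -4.602
vertex 1.621 1.043 -4.539
endloop
endfacet
facet normal 0.421 0.896 -0.139
outer loop
vertex 2.156 0.734 -4.908
vertex 1.621 1.043 -4.539
vertex 2.992 0.553 -3.543
endloop
endfacet
facet normal 0.422 0.896 -0.139
outer loop
vertex 2.992 0.553 -3.543
vertex 1.621 1.043 -4.539
vertex 2.457 0.862 -3.175
endloop
endfacet
facet normal 0.518 -0.112 0.848
outer loop
vertex 2.992 0.553 -3.543
vertex 2.457 0.862 -3.175
vertex 2.358 -0.07 -3.238
endloop
endfacet
facet normal -0.518 0.112 -0.848
outer loop
vertex 1.621 1.043 -4.539
vertex 1.522 0.11 -4.602
vertex 1.028 0.806 -4.208
endloop
endfacet
facet normal -0.227 0.937 0.264
outer loop
vertex 1.621 1.043 -4.539
vertex 1.028 0.806 -4.208
vertex 2.457 0.862 -3.175
endloop
endfacet
facet normal -0.227 0.938 0.263
outer loop
vertex 2.457 0.862 -3.175
vertex 1.028 0.806 -4.208
vertex 1.864 0.625 -2.843
endloop
endfacet
facet normal 0.519 -0.112 0.847
outer loop
vertex 2.457 0.862 -3.175
vertex 1.864 0.625 -2.843
vertex 2.358 -0.07 -3.238
endloop
endfacet
facet normal -0.519 0.111 -0.847
outer loop
vertex 1.028 0.806 -4.208
vertex 1.522 0.11 -4.602
vertex 0.725 0.162 -4.107
endloop
endfacet
facet normal -0.743 0.430 0.512
outer loop
vertex 1.028 0.806 -4.208
vertex 0.725 0.162 -4.107
vertex 1.864 0.625 -2.843
endloop
endfacet
facet normal -0.743 0.430 0.512
outer loop
vertex 1.864 0.625 -2.843
vertex 0.725 0.162 -4.107
vertex 1.56 -0.019 -2.743
endloop
endfacet
facet normal 0.519 -0.113 0.848
outer loop
vertex 1.864 0.625 -2.843
vertex 1.56 -0.019 -2.743
vertex 2.358 -0.07 -3.238
endloop
endfacet
facet normal -0.519 0.113 -0.847
outer loop
vertex 0.725 0.162 -4.107
vertex 1.522 0.11 -4.602
vertex 0.888 -0.513 -4.297
endloop
endfacet
facet normal -0.824 -0.329 0.461
outer loop
vertex 0.725 0.162 -4.107
vertex 0.888 -0.513 -4.297
vertex 1.56 -0.019 -2.743
endloop
endfacet
facet normal -0.824 -0.329 0.461
outer loop
vertex 1.56 -0.019 -2.743
vertex 0.888 -0.513 -4.297
vertex 1.724 -0.694 -2.932
endloop
endfacet
facet normal 0.519 -0.111 0.848
outer loop
vertex 1.56 -0.019 -2.743
vertex 1.724 -0.694 -2.932
vertex 2.358 -0.07 -3.238
endloop
endfacet
facet normal -0.518 0.112 -0.848
outer loop
vertex 0.888 -0.513 -4.297
vertex 1.522 0.11 -4.602
vertex 1.423 -0.822 -4.665
endloop
endfacet
facet normal -0.422 -0.896 0.139
outer loop
vertex 0.888 -0.513 -4.297
vertex 1.423 -0.822 -4.665
vertex 1.724 -0.694 -2.932
endloop
endfacet
facet normal -0.421 -0.896 0.139
outer loop
vertex 1.724 -0.694 -2.932
vertex 1.423 -0.822 -4.665
vertex 2.259 -1.003 -3.301
endloop
endfacet
facet normal 0.519 -0.112 0.847
outer loop
vertex 1.724 -0.694 -2.932
vertex 2.259 -1.003 -3.301
vertex 2.358 -0.07 -3.238
endloop
endfacet
facet normal -0.519 0.112 -0.847
outer loop
vertex 1.423 -0.822 -4.665
vertex 1.522 0.11 -4.602
vertex 2.016 -0.585 -4.997
endloop
endfacet
facet normal 0.227 -0.938 -0.264
outer loop
vertex 1.423 -0.822 -4.665
vertex 2.016 -0.585 -4.997
vertex 2.259 -1.003 -3.301
endloop
endfacet
facet normal 0.227 -0.937 -0.264
outer loop
vertex 2.259 -1.003 -3.301
vertex 2.016 -0.585 -4.997
vertex 2.852 -0.766 -3.632
endloop
endfacet
facet normal 0.518 -0.112 0.848
outer loop
vertex 2.259 -1.003 -3.301
vertex 2.852 -0.766 -3.632
vertex 2.358 -0.07 -3.238
endloop
endfacet
facet normal -0.519 0.113 -0.848
outer loop
vertex 2.016 -0.585 -4.997
vertex 1.522 0.11 -4.602
vertex 2.32 0.059 -5.097
endloop
endfacet
facet normal 0.743 -0.430 -0.512
outer loop
vertex 2.016 -0.585 -4.997
vertex 2.32 0.059 -5.097
vertex 2.852 -0.766 -3.632
endloop
endfacet
facet normal 0.743 -0.430 -0.512
outer loop
vertex 2.852 -0.766 -3.632
vertex 2.32 0.059 -5.097
vertex 3.155 -0.122 -3.733
endloop
endfacet
facet normal 0.519 -0.111 0.847
outer loop
vertex 2.852 -0.766 -3.632
vertex 3.155 -0.122 -3.733
vertex 2.358 -0.07 -3.238
endloop
endfacet
facet normal -0.519 0.111 -0.848
outer loop
vertex 2.32 0.059 -5.097
vertex 1.522 0.11 -4.602
vertex 2.156 0.734 -4.908
endloop
endfacet
facet normal 0.824 0.329 -0.461
outer loop
vertex 2.32 0.059 -5.097
vertex 2.156 0.734 -4.908
vertex 3.155 -0.122 -3.733
endloop
endfacet
facet normal 0.824 0.329 -0.461
outer loop
vertex 3.155 -0.122 -3.733
vertex 2.156 0.734 -4.908
vertex 2.992 0.553 -3.543
endloop
endfacet
facet normal 0.519 -0.113 0.847
outer loop
vertex 3.155 -0.122 -3.733
vertex 2.992 0.553 -3.543
vertex 2.358 -0.07 -3.238
endloop
endfacet
facet normal -0.421 0.403 -0.812
outer loop
vertex 2.263 1.548 -0.008
vertex 3.199 3.073 0.264
vertex 3.798 0.814 -1.169
endloop
endfacet
facet normal -0.517 -0.843 -0.150
outer loop
vertex 4.641 0.007 0.456
vertex 2.263 1.548 -0.008
vertex 3.798 0.814 -1.169
endloop
endfacet
facet normal -0.421 0.404 -0.812
outer loop
vertex 3.798 0.814 -1.169
vertex 3.199 3.073 0.264
vertex 4.734 2.339 -0.896
endloop
endfacet
facet normal 0.745 -0.356 -0.564
outer loop
vertex 4.734 2.339 -0.896
vertex 4.641 0.007 0.456
vertex 3.798 0.814 -1.169
endloop
endfacet
facet normal -0.745 0.357 0.564
outer loop
vertex 2.263 1.548 -0.008
vertex 4.042 2.266 1.889
vertex 3.199 3.073 0.264
endloop
endfacet
facet normal -0.517 -0.843 -0.151
outer loop
vertex 3.106 0.741 1.616
vertex 2.263 1.548 -0.008
vertex 4.641 0.007 0.456
endloop
endfacet
facet normal -0.745 0.356 0.564
outer loop
vertex 3.106 0.741 1.616
vertex 4.042 2.266 1.889
vertex 2.263 1.548 -0.008
endloop
endfacet
facet normal 0.517 0.843 0.150
outer loop
vertex 3.199 3.073 0.264
vertex 4.042 2.266 1.889
vertex 4.734 2.339 -0.896
endloop
endfacet
facet normal 0.745 -0.357 -0.564
outer loop
vertex 5.577 1.532 0.728
vertex 4.641 0.007 0.456
vertex 4.734 2.339 -0.896
endloop
endfacet
facet normal 0.517 0.843 0.151
outer loop
vertex 4.734 2.339 -0.896
vertex 4.042 2.266 1.889
vertex 5.577 1.532 0.728
endloop
endfacet
facet normal 0.421 -0.403 0.812
outer loop
vertex 5.577 1.532 0.728
vertex 3.106 0.741 1.616
vertex 4.641 0.007 0.456
endloop
endfacet
facet normal 0.421 -0.404 0.812
outer loop
vertex 4.042 2.266 1.889
vertex 3.106 0.741 1.616
vertex 5.577 1.532 0.728
endloop
endfacet

endsolid


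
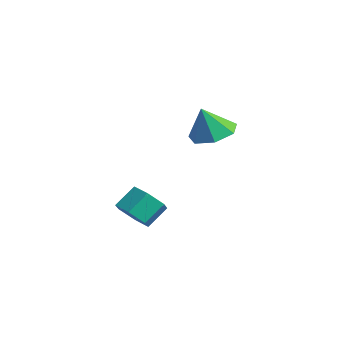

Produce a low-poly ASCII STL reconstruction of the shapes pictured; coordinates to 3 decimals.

solid 
facet normal 0.073 0.339 -0.938
outer loop
vertex 2.191 2.968 2.222
vertex 1.358 3.394 2.311
vertex 2.214 3.734 2.501
endloop
endfacet
facet normal 0.800 -0.227 0.556
outer loop
vertex 2.191 2.968 2.222
vertex 2.214 3.734 2.501
vertex 1.262 2.946 3.549
endloop
endfacet
facet normal 0.073 0.339 -0.938
outer loop
vertex 2.214 3.734 2.501
vertex 1.358 3.394 2.311
vertex 1.592 4.244 2.637
endloop
endfacet
facet normal 0.502 0.408 0.763
outer loop
vertex 2.214 3.734 2.501
vertex 1.592 4.244 2.637
vertex 1.262 2.946 3.549
endloop
endfacet
facet normal 0.073 0.340 -0.938
outer loop
vertex 1.592 4.244 2.637
vertex 1.358 3.394 2.311
vertex 0.794 4.114 2.528
endloop
endfacet
facet normal -0.203 0.597 0.776
outer loop
vertex 1.592 4.244 2.637
vertex 0.794 4.114 2.528
vertex 1.262 2.946 3.549
endloop
endfacet
facet normal 0.073 0.340 -0.938
outer loop
vertex 0.794 4.114 2.528
vertex 1.358 3.394 2.311
vertex 0.421 3.442 2.255
endloop
endfacet
facet normal -0.786 0.198 0.586
outer loop
vertex 0.794 4.114 2.528
vertex 0.421 3.442 2.255
vertex 1.262 2.946 3.549
endloop
endfacet
facet normal 0.073 0.339 -0.938
outer loop
vertex 0.421 3.442 2.255
vertex 1.358 3.394 2.311
vertex 0.754 2.733 2.025
endloop
endfacet
facet normal -0.806 -0.488 0.337
outer loop
vertex 0.421 3.442 2.255
vertex 0.754 2.733 2.025
vertex 1.262 2.946 3.549
endloop
endfacet
facet normal 0.073 0.339 -0.938
outer loop
vertex 0.754 2.733 2.025
vertex 1.358 3.394 2.311
vertex 1.541 2.522 2.01
endloop
endfacet
facet normal -0.249 -0.944 0.215
outer loop
vertex 0.754 2.733 2.025
vertex 1.541 2.522 2.01
vertex 1.262 2.946 3.549
endloop
endfacet
facet normal 0.073 0.339 -0.938
outer loop
vertex 1.541 2.522 2.01
vertex 1.358 3.394 2.311
vertex 2.191 2.968 2.222
endloop
endfacet
facet normal 0.466 -0.828 0.313
outer loop
vertex 1.541 2.522 2.01
vertex 2.191 2.968 2.222
vertex 1.262 2.946 3.549
endloop
endfacet
facet normal 0.068 -0.751 -0.657
outer loop
vertex 0.364 0.462 -1.445
vertex -0.122 0.863 -1.954
vertex 0.68 0.969 -1.992
endloop
endfacet
facet normal 0.918 -0.210 0.336
outer loop
vertex 0.364 0.462 -1.445
vertex 0.68 0.969 -1.992
vertex 0.288 1.297 -0.717
endloop
endfacet
facet normal 0.918 -0.210 0.336
outer loop
vertex 0.288 1.297 -0.717
vertex 0.68 0.969 -1.992
vertex 0.604 1.803 -1.264
endloop
endfacet
facet normal -0.068 0.752 0.656
outer loop
vertex 0.288 1.297 -0.717
vertex 0.604 1.803 -1.264
vertex -0.198 1.697 -1.226
endloop
endfacet
facet normal 0.068 -0.752 -0.655
outer loop
vertex 0.68 0.969 -1.992
vertex -0.122 0.863 -1.954
vertex 0.194 1.369 -2.502
endloop
endfacet
facet normal 0.797 0.437 -0.417
outer loop
vertex 0.68 0.969 -1.992
vertex 0.194 1.369 -2.502
vertex 0.604 1.803 -1.264
endloop
endfacet
facet normal 0.797 0.436 -0.417
outer loop
vertex 0.604 1.803 -1.264
vertex 0.194 1.369 -2.502
vertex 0.118 2.204 -1.774
endloop
endfacet
facet normal -0.068 0.752 0.656
outer loop
vertex 0.604 1.803 -1.264
vertex 0.118 2.204 -1.774
vertex -0.198 1.697 -1.226
endloop
endfacet
facet normal 0.068 -0.752 -0.656
outer loop
vertex 0.194 1.369 -2.502
vertex -0.122 0.863 -1.954
vertex -0.608 1.263 -2.463
endloop
endfacet
facet normal -0.122 0.646 -0.754
outer loop
vertex 0.194 1.369 -2.502
vertex -0.608 1.263 -2.463
vertex 0.118 2.204 -1.774
endloop
endfacet
facet normal -0.122 0.646 -0.754
outer loop
vertex 0.118 2.204 -1.774
vertex -0.608 1.263 -2.463
vertex -0.684 2.098 -1.735
endloop
endfacet
facet normal -0.067 0.751 0.656
outer loop
vertex 0.118 2.204 -1.774
vertex -0.684 2.098 -1.735
vertex -0.198 1.697 -1.226
endloop
endfacet
facet normal 0.068 -0.752 -0.656
outer loop
vertex -0.608 1.263 -2.463
vertex -0.122 0.863 -1.954
vertex -0.924 0.757 -1.916
endloop
endfacet
facet normal -0.918 0.210 -0.336
outer loop
vertex -0.608 1.263 -2.463
vertex -0.924 0.757 -1.916
vertex -0.684 2.098 -1.735
endloop
endfacet
facet normal -0.918 0.210 -0.336
outer loop
vertex -0.684 2.098 -1.735
vertex -0.924 0.757 -1.916
vertex -1.0 1.591 -1.188
endloop
endfacet
facet normal -0.068 0.751 0.657
outer loop
vertex -0.684 2.098 -1.735
vertex -1.0 1.591 -1.188
vertex -0.198 1.697 -1.226
endloop
endfacet
facet normal 0.068 -0.752 -0.656
outer loop
vertex -0.924 0.757 -1.916
vertex -0.122 0.863 -1.954
vertex -0.438 0.356 -1.406
endloop
endfacet
facet normal -0.797 -0.436 0.417
outer loop
vertex -0.924 0.757 -1.916
vertex -0.438 0.356 -1.406
vertex -1.0 1.591 -1.188
endloop
endfacet
facet normal -0.797 -0.436 0.417
outer loop
vertex -1.0 1.591 -1.188
vertex -0.438 0.356 -1.406
vertex -0.514 1.191 -0.678
endloop
endfacet
facet normal -0.068 0.752 0.655
outer loop
vertex -1.0 1.591 -1.188
vertex -0.514 1.191 -0.678
vertex -0.198 1.697 -1.226
endloop
endfacet
facet normal 0.067 -0.751 -0.656
outer loop
vertex -0.438 0.356 -1.406
vertex -0.122 0.863 -1.954
vertex 0.364 0.462 -1.445
endloop
endfacet
facet normal 0.122 -0.646 0.754
outer loop
vertex -0.438 0.356 -1.406
vertex 0.364 0.462 -1.445
vertex -0.514 1.191 -0.678
endloop
endfacet
facet normal 0.122 -0.646 0.754
outer loop
vertex -0.514 1.191 -0.678
vertex 0.364 0.462 -1.445
vertex 0.288 1.297 -0.717
endloop
endfacet
facet normal -0.068 0.752 0.656
outer loop
vertex -0.514 1.191 -0.678
vertex 0.288 1.297 -0.717
vertex -0.198 1.697 -1.226
endloop
endfacet

endsolid


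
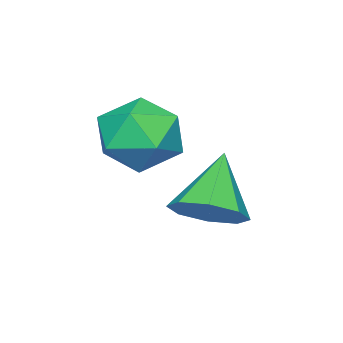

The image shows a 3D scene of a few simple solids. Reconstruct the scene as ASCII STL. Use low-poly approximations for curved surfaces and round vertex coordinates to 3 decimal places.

solid 
facet normal 0.649 0.175 -0.740
outer loop
vertex -2.593 -0.6 -0.847
vertex -3.234 -0.306 -1.34
vertex -2.688 0.048 -0.777
endloop
endfacet
facet normal 0.390 -0.042 0.920
outer loop
vertex -2.593 -0.6 -0.847
vertex -2.688 0.048 -0.777
vertex -4.306 -0.594 -0.12
endloop
endfacet
facet normal 0.650 0.174 -0.740
outer loop
vertex -2.688 0.048 -0.777
vertex -3.234 -0.306 -1.34
vertex -3.103 0.488 -1.038
endloop
endfacet
facet normal 0.101 0.576 0.811
outer loop
vertex -2.688 0.048 -0.777
vertex -3.103 0.488 -1.038
vertex -4.306 -0.594 -0.12
endloop
endfacet
facet normal 0.650 0.174 -0.740
outer loop
vertex -3.103 0.488 -1.038
vertex -3.234 -0.306 -1.34
vertex -3.594 0.463 -1.475
endloop
endfacet
facet normal -0.412 0.811 0.416
outer loop
vertex -3.103 0.488 -1.038
vertex -3.594 0.463 -1.475
vertex -4.306 -0.594 -0.12
endloop
endfacet
facet normal 0.651 0.175 -0.739
outer loop
vertex -3.594 0.463 -1.475
vertex -3.234 -0.306 -1.34
vertex -3.874 -0.012 -1.834
endloop
endfacet
facet normal -0.849 0.527 -0.035
outer loop
vertex -3.594 0.463 -1.475
vertex -3.874 -0.012 -1.834
vertex -4.306 -0.594 -0.12
endloop
endfacet
facet normal 0.651 0.174 -0.739
outer loop
vertex -3.874 -0.012 -1.834
vertex -3.234 -0.306 -1.34
vertex -3.779 -0.66 -1.903
endloop
endfacet
facet normal -0.954 -0.110 -0.278
outer loop
vertex -3.874 -0.012 -1.834
vertex -3.779 -0.66 -1.903
vertex -4.306 -0.594 -0.12
endloop
endfacet
facet normal 0.650 0.175 -0.739
outer loop
vertex -3.779 -0.66 -1.903
vertex -3.234 -0.306 -1.34
vertex -3.365 -1.1 -1.643
endloop
endfacet
facet normal -0.666 -0.727 -0.170
outer loop
vertex -3.779 -0.66 -1.903
vertex -3.365 -1.1 -1.643
vertex -4.306 -0.594 -0.12
endloop
endfacet
facet normal 0.650 0.175 -0.739
outer loop
vertex -3.365 -1.1 -1.643
vertex -3.234 -0.306 -1.34
vertex -2.874 -1.075 -1.205
endloop
endfacet
facet normal -0.152 -0.962 0.226
outer loop
vertex -3.365 -1.1 -1.643
vertex -2.874 -1.075 -1.205
vertex -4.306 -0.594 -0.12
endloop
endfacet
facet normal 0.649 0.174 -0.740
outer loop
vertex -2.874 -1.075 -1.205
vertex -3.234 -0.306 -1.34
vertex -2.593 -0.6 -0.847
endloop
endfacet
facet normal 0.285 -0.679 0.677
outer loop
vertex -2.874 -1.075 -1.205
vertex -2.593 -0.6 -0.847
vertex -4.306 -0.594 -0.12
endloop
endfacet
facet normal 0.285 0.795 -0.535
outer loop
vertex -3.014 -1.819 -0.495
vertex -3.784 -1.259 -0.074
vertex -2.85 -1.286 0.384
endloop
endfacet
facet normal 0.843 0.376 -0.385
outer loop
vertex -3.014 -1.819 -0.495
vertex -2.85 -1.286 0.384
vertex -2.468 -2.248 0.28
endloop
endfacet
facet normal 0.709 -0.273 -0.651
outer loop
vertex -3.014 -1.819 -0.495
vertex -2.468 -2.248 0.28
vertex -3.166 -2.817 -0.241
endloop
endfacet
facet normal 0.068 -0.256 -0.964
outer loop
vertex -3.014 -1.819 -0.495
vertex -3.166 -2.817 -0.241
vertex -3.98 -2.206 -0.46
endloop
endfacet
facet normal -0.194 0.404 -0.894
outer loop
vertex -3.014 -1.819 -0.495
vertex -3.98 -2.206 -0.46
vertex -3.784 -1.259 -0.074
endloop
endfacet
facet normal 0.891 0.319 0.323
outer loop
vertex -2.468 -2.248 0.28
vertex -2.85 -1.286 0.384
vertex -2.9 -1.954 1.18
endloop
endfacet
facet normal -0.011 0.997 0.082
outer loop
vertex -2.85 -1.286 0.384
vertex -3.784 -1.259 -0.074
vertex -3.714 -1.343 0.961
endloop
endfacet
facet normal -0.787 0.366 -0.497
outer loop
vertex -3.784 -1.259 -0.074
vertex -3.98 -2.206 -0.46
vertex -4.412 -1.912 0.44
endloop
endfacet
facet normal -0.363 -0.703 -0.612
outer loop
vertex -3.98 -2.206 -0.46
vertex -3.166 -2.817 -0.241
vertex -4.03 -2.874 0.336
endloop
endfacet
facet normal 0.674 -0.731 -0.105
outer loop
vertex -3.166 -2.817 -0.241
vertex -2.468 -2.248 0.28
vertex -3.096 -2.901 0.794
endloop
endfacet
facet normal -0.068 0.256 0.964
outer loop
vertex -3.866 -2.341 1.215
vertex -2.9 -1.954 1.18
vertex -3.714 -1.343 0.961
endloop
endfacet
facet normal -0.709 0.273 0.651
outer loop
vertex -3.866 -2.341 1.215
vertex -3.714 -1.343 0.961
vertex -4.412 -1.912 0.44
endloop
endfacet
facet normal -0.843 -0.376 0.385
outer loop
vertex -3.866 -2.341 1.215
vertex -4.412 -1.912 0.44
vertex -4.03 -2.874 0.336
endloop
endfacet
facet normal -0.285 -0.795 0.535
outer loop
vertex -3.866 -2.341 1.215
vertex -4.03 -2.874 0.336
vertex -3.096 -2.901 0.794
endloop
endfacet
facet normal 0.194 -0.404 0.894
outer loop
vertex -3.866 -2.341 1.215
vertex -3.096 -2.901 0.794
vertex -2.9 -1.954 1.18
endloop
endfacet
facet normal 0.363 0.703 0.612
outer loop
vertex -3.714 -1.343 0.961
vertex -2.9 -1.954 1.18
vertex -2.85 -1.286 0.384
endloop
endfacet
facet normal -0.674 0.731 0.105
outer loop
vertex -4.412 -1.912 0.44
vertex -3.714 -1.343 0.961
vertex -3.784 -1.259 -0.074
endloop
endfacet
facet normal -0.891 -0.319 -0.323
outer loop
vertex -4.03 -2.874 0.336
vertex -4.412 -1.912 0.44
vertex -3.98 -2.206 -0.46
endloop
endfacet
facet normal 0.011 -0.997 -0.082
outer loop
vertex -3.096 -2.901 0.794
vertex -4.03 -2.874 0.336
vertex -3.166 -2.817 -0.241
endloop
endfacet
facet normal 0.787 -0.366 0.497
outer loop
vertex -2.9 -1.954 1.18
vertex -3.096 -2.901 0.794
vertex -2.468 -2.248 0.28
endloop
endfacet

endsolid


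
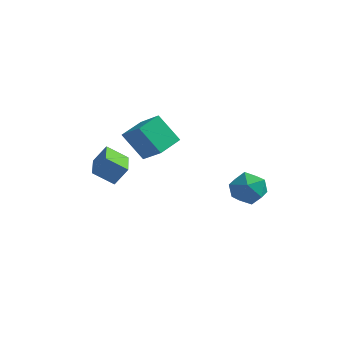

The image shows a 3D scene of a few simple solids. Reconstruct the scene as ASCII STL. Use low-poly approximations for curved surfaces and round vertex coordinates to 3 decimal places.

solid 
facet normal -0.784 -0.249 0.569
outer loop
vertex -2.79 -1.219 0.239
vertex -3.529 0.512 -0.021
vertex -3.342 -1.594 -0.686
endloop
endfacet
facet normal 0.389 -0.911 0.137
outer loop
vertex -2.331 -1.272 -1.419
vertex -2.79 -1.219 0.239
vertex -3.342 -1.594 -0.686
endloop
endfacet
facet normal -0.783 -0.249 0.569
outer loop
vertex -3.342 -1.594 -0.686
vertex -3.529 0.512 -0.021
vertex -4.081 0.137 -0.945
endloop
endfacet
facet normal -0.484 -0.328 -0.811
outer loop
vertex -4.081 0.137 -0.945
vertex -2.331 -1.272 -1.419
vertex -3.342 -1.594 -0.686
endloop
endfacet
facet normal 0.484 0.328 0.811
outer loop
vertex -2.79 -1.219 0.239
vertex -2.518 0.834 -0.754
vertex -3.529 0.512 -0.021
endloop
endfacet
facet normal 0.390 -0.911 0.137
outer loop
vertex -1.779 -0.897 -0.495
vertex -2.79 -1.219 0.239
vertex -2.331 -1.272 -1.419
endloop
endfacet
facet normal 0.484 0.328 0.811
outer loop
vertex -1.779 -0.897 -0.495
vertex -2.518 0.834 -0.754
vertex -2.79 -1.219 0.239
endloop
endfacet
facet normal -0.389 0.911 -0.137
outer loop
vertex -3.529 0.512 -0.021
vertex -2.518 0.834 -0.754
vertex -4.081 0.137 -0.945
endloop
endfacet
facet normal -0.484 -0.329 -0.811
outer loop
vertex -3.07 0.459 -1.679
vertex -2.331 -1.272 -1.419
vertex -4.081 0.137 -0.945
endloop
endfacet
facet normal -0.389 0.911 -0.137
outer loop
vertex -4.081 0.137 -0.945
vertex -2.518 0.834 -0.754
vertex -3.07 0.459 -1.679
endloop
endfacet
facet normal 0.784 0.249 -0.569
outer loop
vertex -3.07 0.459 -1.679
vertex -1.779 -0.897 -0.495
vertex -2.331 -1.272 -1.419
endloop
endfacet
facet normal 0.784 0.249 -0.569
outer loop
vertex -2.518 0.834 -0.754
vertex -1.779 -0.897 -0.495
vertex -3.07 0.459 -1.679
endloop
endfacet
facet normal -0.429 0.685 0.589
outer loop
vertex 3.18 3.384 -2.218
vertex 2.213 2.93 -2.394
vertex 2.823 2.598 -1.563
endloop
endfacet
facet normal 0.240 0.555 0.797
outer loop
vertex 3.18 3.384 -2.218
vertex 2.823 2.598 -1.563
vertex 3.858 2.609 -1.883
endloop
endfacet
facet normal 0.674 0.696 0.248
outer loop
vertex 3.18 3.384 -2.218
vertex 3.858 2.609 -1.883
vertex 3.887 2.947 -2.912
endloop
endfacet
facet normal 0.271 0.915 -0.300
outer loop
vertex 3.18 3.384 -2.218
vertex 3.887 2.947 -2.912
vertex 2.87 3.145 -3.227
endloop
endfacet
facet normal -0.410 0.908 -0.089
outer loop
vertex 3.18 3.384 -2.218
vertex 2.87 3.145 -3.227
vertex 2.213 2.93 -2.394
endloop
endfacet
facet normal 0.294 -0.142 0.945
outer loop
vertex 3.858 2.609 -1.883
vertex 2.823 2.598 -1.563
vertex 3.31 1.675 -1.853
endloop
endfacet
facet normal -0.791 0.070 0.608
outer loop
vertex 2.823 2.598 -1.563
vertex 2.213 2.93 -2.394
vertex 2.293 1.873 -2.168
endloop
endfacet
facet normal -0.760 0.430 -0.488
outer loop
vertex 2.213 2.93 -2.394
vertex 2.87 3.145 -3.227
vertex 2.322 2.211 -3.197
endloop
endfacet
facet normal 0.343 0.441 -0.829
outer loop
vertex 2.87 3.145 -3.227
vertex 3.887 2.947 -2.912
vertex 3.357 2.222 -3.517
endloop
endfacet
facet normal 0.995 0.087 0.057
outer loop
vertex 3.887 2.947 -2.912
vertex 3.858 2.609 -1.883
vertex 3.967 1.89 -2.686
endloop
endfacet
facet normal -0.271 -0.915 0.300
outer loop
vertex 3.0 1.436 -2.862
vertex 3.31 1.675 -1.853
vertex 2.293 1.873 -2.168
endloop
endfacet
facet normal -0.674 -0.696 -0.248
outer loop
vertex 3.0 1.436 -2.862
vertex 2.293 1.873 -2.168
vertex 2.322 2.211 -3.197
endloop
endfacet
facet normal -0.240 -0.555 -0.797
outer loop
vertex 3.0 1.436 -2.862
vertex 2.322 2.211 -3.197
vertex 3.357 2.222 -3.517
endloop
endfacet
facet normal 0.429 -0.685 -0.589
outer loop
vertex 3.0 1.436 -2.862
vertex 3.357 2.222 -3.517
vertex 3.967 1.89 -2.686
endloop
endfacet
facet normal 0.410 -0.908 0.089
outer loop
vertex 3.0 1.436 -2.862
vertex 3.967 1.89 -2.686
vertex 3.31 1.675 -1.853
endloop
endfacet
facet normal -0.343 -0.441 0.829
outer loop
vertex 2.293 1.873 -2.168
vertex 3.31 1.675 -1.853
vertex 2.823 2.598 -1.563
endloop
endfacet
facet normal -0.995 -0.087 -0.057
outer loop
vertex 2.322 2.211 -3.197
vertex 2.293 1.873 -2.168
vertex 2.213 2.93 -2.394
endloop
endfacet
facet normal -0.294 0.142 -0.945
outer loop
vertex 3.357 2.222 -3.517
vertex 2.322 2.211 -3.197
vertex 2.87 3.145 -3.227
endloop
endfacet
facet normal 0.791 -0.070 -0.608
outer loop
vertex 3.967 1.89 -2.686
vertex 3.357 2.222 -3.517
vertex 3.887 2.947 -2.912
endloop
endfacet
facet normal 0.760 -0.430 0.488
outer loop
vertex 3.31 1.675 -1.853
vertex 3.967 1.89 -2.686
vertex 3.858 2.609 -1.883
endloop
endfacet
facet normal -0.715 0.348 -0.606
outer loop
vertex -3.093 1.356 0.44
vertex -2.659 2.733 0.719
vertex -1.934 1.278 -0.973
endloop
endfacet
facet normal -0.295 -0.936 -0.190
outer loop
vertex -0.761 0.707 0.021
vertex -3.093 1.356 0.44
vertex -1.934 1.278 -0.973
endloop
endfacet
facet normal -0.715 0.348 -0.606
outer loop
vertex -1.934 1.278 -0.973
vertex -2.659 2.733 0.719
vertex -1.5 2.654 -0.694
endloop
endfacet
facet normal 0.634 -0.043 -0.772
outer loop
vertex -1.5 2.654 -0.694
vertex -0.761 0.707 0.021
vertex -1.934 1.278 -0.973
endloop
endfacet
facet normal -0.634 0.043 0.772
outer loop
vertex -3.093 1.356 0.44
vertex -1.486 2.162 1.713
vertex -2.659 2.733 0.719
endloop
endfacet
facet normal -0.295 -0.937 -0.189
outer loop
vertex -1.92 0.786 1.434
vertex -3.093 1.356 0.44
vertex -0.761 0.707 0.021
endloop
endfacet
facet normal -0.634 0.043 0.772
outer loop
vertex -1.92 0.786 1.434
vertex -1.486 2.162 1.713
vertex -3.093 1.356 0.44
endloop
endfacet
facet normal 0.295 0.936 0.190
outer loop
vertex -2.659 2.733 0.719
vertex -1.486 2.162 1.713
vertex -1.5 2.654 -0.694
endloop
endfacet
facet normal 0.634 -0.043 -0.772
outer loop
vertex -0.327 2.084 0.3
vertex -0.761 0.707 0.021
vertex -1.5 2.654 -0.694
endloop
endfacet
facet normal 0.294 0.937 0.190
outer loop
vertex -1.5 2.654 -0.694
vertex -1.486 2.162 1.713
vertex -0.327 2.084 0.3
endloop
endfacet
facet normal 0.715 -0.348 0.606
outer loop
vertex -0.327 2.084 0.3
vertex -1.92 0.786 1.434
vertex -0.761 0.707 0.021
endloop
endfacet
facet normal 0.715 -0.348 0.606
outer loop
vertex -1.486 2.162 1.713
vertex -1.92 0.786 1.434
vertex -0.327 2.084 0.3
endloop
endfacet

endsolid


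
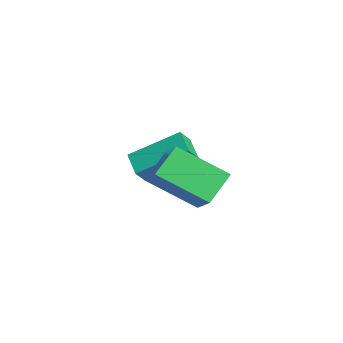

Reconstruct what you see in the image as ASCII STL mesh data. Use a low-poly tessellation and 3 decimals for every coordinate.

solid 
facet normal -0.489 -0.725 0.486
outer loop
vertex 2.99 -2.791 3.719
vertex 2.388 -1.871 4.486
vertex 1.381 -2.658 2.298
endloop
endfacet
facet normal 0.449 -0.686 -0.573
outer loop
vertex 2.412 -1.129 1.274
vertex 2.99 -2.791 3.719
vertex 1.381 -2.658 2.298
endloop
endfacet
facet normal -0.488 -0.725 0.486
outer loop
vertex 1.381 -2.658 2.298
vertex 2.388 -1.871 4.486
vertex 0.78 -1.739 3.066
endloop
endfacet
facet normal -0.748 0.062 -0.660
outer loop
vertex 0.78 -1.739 3.066
vertex 2.412 -1.129 1.274
vertex 1.381 -2.658 2.298
endloop
endfacet
facet normal 0.748 -0.062 0.661
outer loop
vertex 2.99 -2.791 3.719
vertex 3.419 -0.342 3.462
vertex 2.388 -1.871 4.486
endloop
endfacet
facet normal 0.449 -0.686 -0.572
outer loop
vertex 4.02 -1.261 2.694
vertex 2.99 -2.791 3.719
vertex 2.412 -1.129 1.274
endloop
endfacet
facet normal 0.749 -0.062 0.660
outer loop
vertex 4.02 -1.261 2.694
vertex 3.419 -0.342 3.462
vertex 2.99 -2.791 3.719
endloop
endfacet
facet normal -0.449 0.686 0.572
outer loop
vertex 2.388 -1.871 4.486
vertex 3.419 -0.342 3.462
vertex 0.78 -1.739 3.066
endloop
endfacet
facet normal -0.748 0.061 -0.661
outer loop
vertex 1.81 -0.209 2.041
vertex 2.412 -1.129 1.274
vertex 0.78 -1.739 3.066
endloop
endfacet
facet normal -0.449 0.686 0.573
outer loop
vertex 0.78 -1.739 3.066
vertex 3.419 -0.342 3.462
vertex 1.81 -0.209 2.041
endloop
endfacet
facet normal 0.489 0.725 -0.486
outer loop
vertex 1.81 -0.209 2.041
vertex 4.02 -1.261 2.694
vertex 2.412 -1.129 1.274
endloop
endfacet
facet normal 0.489 0.725 -0.485
outer loop
vertex 3.419 -0.342 3.462
vertex 4.02 -1.261 2.694
vertex 1.81 -0.209 2.041
endloop
endfacet
facet normal -0.932 -0.005 0.363
outer loop
vertex -1.362 -2.433 1.7
vertex -0.954 -0.639 2.773
vertex -1.618 -1.986 1.049
endloop
endfacet
facet normal -0.191 -0.843 -0.503
outer loop
vertex -0.686 -1.981 0.687
vertex -1.362 -2.433 1.7
vertex -1.618 -1.986 1.049
endloop
endfacet
facet normal -0.932 -0.004 0.362
outer loop
vertex -1.618 -1.986 1.049
vertex -0.954 -0.639 2.773
vertex -1.209 -0.192 2.122
endloop
endfacet
facet normal -0.307 0.539 -0.784
outer loop
vertex -1.209 -0.192 2.122
vertex -0.686 -1.981 0.687
vertex -1.618 -1.986 1.049
endloop
endfacet
facet normal 0.307 -0.539 0.784
outer loop
vertex -1.362 -2.433 1.7
vertex -0.022 -0.634 2.411
vertex -0.954 -0.639 2.773
endloop
endfacet
facet normal -0.191 -0.843 -0.504
outer loop
vertex -0.431 -2.428 1.338
vertex -1.362 -2.433 1.7
vertex -0.686 -1.981 0.687
endloop
endfacet
facet normal 0.308 -0.539 0.784
outer loop
vertex -0.431 -2.428 1.338
vertex -0.022 -0.634 2.411
vertex -1.362 -2.433 1.7
endloop
endfacet
facet normal 0.191 0.843 0.504
outer loop
vertex -0.954 -0.639 2.773
vertex -0.022 -0.634 2.411
vertex -1.209 -0.192 2.122
endloop
endfacet
facet normal -0.308 0.539 -0.784
outer loop
vertex -0.278 -0.187 1.76
vertex -0.686 -1.981 0.687
vertex -1.209 -0.192 2.122
endloop
endfacet
facet normal 0.191 0.843 0.503
outer loop
vertex -1.209 -0.192 2.122
vertex -0.022 -0.634 2.411
vertex -0.278 -0.187 1.76
endloop
endfacet
facet normal 0.932 0.005 -0.362
outer loop
vertex -0.278 -0.187 1.76
vertex -0.431 -2.428 1.338
vertex -0.686 -1.981 0.687
endloop
endfacet
facet normal 0.932 0.005 -0.363
outer loop
vertex -0.022 -0.634 2.411
vertex -0.431 -2.428 1.338
vertex -0.278 -0.187 1.76
endloop
endfacet

endsolid


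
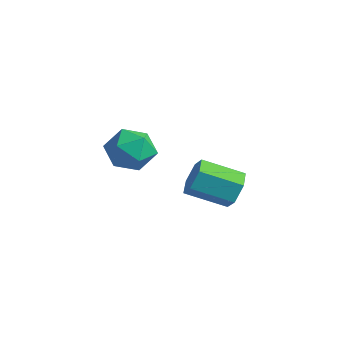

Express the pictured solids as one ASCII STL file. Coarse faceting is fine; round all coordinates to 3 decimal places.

solid 
facet normal -0.638 0.472 0.608
outer loop
vertex -0.045 -1.482 1.379
vertex -0.939 -2.092 0.915
vertex -0.36 -2.514 1.85
endloop
endfacet
facet normal 0.006 0.414 0.910
outer loop
vertex -0.045 -1.482 1.379
vertex -0.36 -2.514 1.85
vertex 0.78 -2.249 1.722
endloop
endfacet
facet normal 0.480 0.732 0.483
outer loop
vertex -0.045 -1.482 1.379
vertex 0.78 -2.249 1.722
vertex 0.906 -1.663 0.708
endloop
endfacet
facet normal 0.129 0.988 -0.084
outer loop
vertex -0.045 -1.482 1.379
vertex 0.906 -1.663 0.708
vertex -0.156 -1.567 0.209
endloop
endfacet
facet normal -0.561 0.828 -0.007
outer loop
vertex -0.045 -1.482 1.379
vertex -0.156 -1.567 0.209
vertex -0.939 -2.092 0.915
endloop
endfacet
facet normal 0.171 -0.279 0.945
outer loop
vertex 0.78 -2.249 1.722
vertex -0.36 -2.514 1.85
vertex 0.396 -3.333 1.471
endloop
endfacet
facet normal -0.871 -0.185 0.456
outer loop
vertex -0.36 -2.514 1.85
vertex -0.939 -2.092 0.915
vertex -0.666 -3.237 0.972
endloop
endfacet
facet normal -0.747 0.389 -0.539
outer loop
vertex -0.939 -2.092 0.915
vertex -0.156 -1.567 0.209
vertex -0.54 -2.651 -0.042
endloop
endfacet
facet normal 0.371 0.649 -0.664
outer loop
vertex -0.156 -1.567 0.209
vertex 0.906 -1.663 0.708
vertex 0.6 -2.386 -0.17
endloop
endfacet
facet normal 0.938 0.236 0.253
outer loop
vertex 0.906 -1.663 0.708
vertex 0.78 -2.249 1.722
vertex 1.179 -2.808 0.765
endloop
endfacet
facet normal -0.129 -0.988 0.084
outer loop
vertex 0.285 -3.418 0.301
vertex 0.396 -3.333 1.471
vertex -0.666 -3.237 0.972
endloop
endfacet
facet normal -0.480 -0.732 -0.483
outer loop
vertex 0.285 -3.418 0.301
vertex -0.666 -3.237 0.972
vertex -0.54 -2.651 -0.042
endloop
endfacet
facet normal -0.006 -0.414 -0.910
outer loop
vertex 0.285 -3.418 0.301
vertex -0.54 -2.651 -0.042
vertex 0.6 -2.386 -0.17
endloop
endfacet
facet normal 0.638 -0.472 -0.608
outer loop
vertex 0.285 -3.418 0.301
vertex 0.6 -2.386 -0.17
vertex 1.179 -2.808 0.765
endloop
endfacet
facet normal 0.561 -0.828 0.007
outer loop
vertex 0.285 -3.418 0.301
vertex 1.179 -2.808 0.765
vertex 0.396 -3.333 1.471
endloop
endfacet
facet normal -0.371 -0.649 0.664
outer loop
vertex -0.666 -3.237 0.972
vertex 0.396 -3.333 1.471
vertex -0.36 -2.514 1.85
endloop
endfacet
facet normal -0.938 -0.236 -0.253
outer loop
vertex -0.54 -2.651 -0.042
vertex -0.666 -3.237 0.972
vertex -0.939 -2.092 0.915
endloop
endfacet
facet normal -0.171 0.279 -0.945
outer loop
vertex 0.6 -2.386 -0.17
vertex -0.54 -2.651 -0.042
vertex -0.156 -1.567 0.209
endloop
endfacet
facet normal 0.871 0.185 -0.456
outer loop
vertex 1.179 -2.808 0.765
vertex 0.6 -2.386 -0.17
vertex 0.906 -1.663 0.708
endloop
endfacet
facet normal 0.747 -0.389 0.539
outer loop
vertex 0.396 -3.333 1.471
vertex 1.179 -2.808 0.765
vertex 0.78 -2.249 1.722
endloop
endfacet
facet normal 0.586 0.704 -0.401
outer loop
vertex 1.168 2.675 -2.627
vertex 0.47 2.872 -3.301
vertex 0.476 3.358 -2.438
endloop
endfacet
facet normal 0.411 0.168 0.896
outer loop
vertex 1.168 2.675 -2.627
vertex 0.476 3.358 -2.438
vertex -0.033 1.231 -1.805
endloop
endfacet
facet normal 0.410 0.169 0.896
outer loop
vertex -0.033 1.231 -1.805
vertex 0.476 3.358 -2.438
vertex -0.725 1.913 -1.617
endloop
endfacet
facet normal -0.586 -0.705 0.400
outer loop
vertex -0.033 1.231 -1.805
vertex -0.725 1.913 -1.617
vertex -0.73 1.428 -2.479
endloop
endfacet
facet normal 0.586 0.704 -0.401
outer loop
vertex 0.476 3.358 -2.438
vertex 0.47 2.872 -3.301
vertex -0.221 3.555 -3.112
endloop
endfacet
facet normal -0.400 0.681 0.613
outer loop
vertex 0.476 3.358 -2.438
vertex -0.221 3.555 -3.112
vertex -0.725 1.913 -1.617
endloop
endfacet
facet normal -0.400 0.681 0.613
outer loop
vertex -0.725 1.913 -1.617
vertex -0.221 3.555 -3.112
vertex -1.422 2.11 -2.291
endloop
endfacet
facet normal -0.586 -0.705 0.400
outer loop
vertex -0.725 1.913 -1.617
vertex -1.422 2.11 -2.291
vertex -0.73 1.428 -2.479
endloop
endfacet
facet normal 0.586 0.704 -0.401
outer loop
vertex -0.221 3.555 -3.112
vertex 0.47 2.872 -3.301
vertex -0.227 3.069 -3.975
endloop
endfacet
facet normal -0.810 0.513 -0.283
outer loop
vertex -0.221 3.555 -3.112
vertex -0.227 3.069 -3.975
vertex -1.422 2.11 -2.291
endloop
endfacet
facet normal -0.810 0.513 -0.283
outer loop
vertex -1.422 2.11 -2.291
vertex -0.227 3.069 -3.975
vertex -1.428 1.625 -3.153
endloop
endfacet
facet normal -0.586 -0.705 0.401
outer loop
vertex -1.422 2.11 -2.291
vertex -1.428 1.625 -3.153
vertex -0.73 1.428 -2.479
endloop
endfacet
facet normal 0.586 0.705 -0.400
outer loop
vertex -0.227 3.069 -3.975
vertex 0.47 2.872 -3.301
vertex 0.465 2.387 -4.163
endloop
endfacet
facet normal -0.410 -0.169 -0.896
outer loop
vertex -0.227 3.069 -3.975
vertex 0.465 2.387 -4.163
vertex -1.428 1.625 -3.153
endloop
endfacet
facet normal -0.411 -0.168 -0.896
outer loop
vertex -1.428 1.625 -3.153
vertex 0.465 2.387 -4.163
vertex -0.736 0.942 -3.342
endloop
endfacet
facet normal -0.586 -0.704 0.401
outer loop
vertex -1.428 1.625 -3.153
vertex -0.736 0.942 -3.342
vertex -0.73 1.428 -2.479
endloop
endfacet
facet normal 0.586 0.705 -0.400
outer loop
vertex 0.465 2.387 -4.163
vertex 0.47 2.872 -3.301
vertex 1.162 2.19 -3.489
endloop
endfacet
facet normal 0.400 -0.681 -0.613
outer loop
vertex 0.465 2.387 -4.163
vertex 1.162 2.19 -3.489
vertex -0.736 0.942 -3.342
endloop
endfacet
facet normal 0.400 -0.681 -0.613
outer loop
vertex -0.736 0.942 -3.342
vertex 1.162 2.19 -3.489
vertex -0.039 0.745 -2.668
endloop
endfacet
facet normal -0.586 -0.704 0.401
outer loop
vertex -0.736 0.942 -3.342
vertex -0.039 0.745 -2.668
vertex -0.73 1.428 -2.479
endloop
endfacet
facet normal 0.586 0.705 -0.401
outer loop
vertex 1.162 2.19 -3.489
vertex 0.47 2.872 -3.301
vertex 1.168 2.675 -2.627
endloop
endfacet
facet normal 0.810 -0.513 0.283
outer loop
vertex 1.162 2.19 -3.489
vertex 1.168 2.675 -2.627
vertex -0.039 0.745 -2.668
endloop
endfacet
facet normal 0.810 -0.513 0.283
outer loop
vertex -0.039 0.745 -2.668
vertex 1.168 2.675 -2.627
vertex -0.033 1.231 -1.805
endloop
endfacet
facet normal -0.586 -0.704 0.401
outer loop
vertex -0.039 0.745 -2.668
vertex -0.033 1.231 -1.805
vertex -0.73 1.428 -2.479
endloop
endfacet

endsolid
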